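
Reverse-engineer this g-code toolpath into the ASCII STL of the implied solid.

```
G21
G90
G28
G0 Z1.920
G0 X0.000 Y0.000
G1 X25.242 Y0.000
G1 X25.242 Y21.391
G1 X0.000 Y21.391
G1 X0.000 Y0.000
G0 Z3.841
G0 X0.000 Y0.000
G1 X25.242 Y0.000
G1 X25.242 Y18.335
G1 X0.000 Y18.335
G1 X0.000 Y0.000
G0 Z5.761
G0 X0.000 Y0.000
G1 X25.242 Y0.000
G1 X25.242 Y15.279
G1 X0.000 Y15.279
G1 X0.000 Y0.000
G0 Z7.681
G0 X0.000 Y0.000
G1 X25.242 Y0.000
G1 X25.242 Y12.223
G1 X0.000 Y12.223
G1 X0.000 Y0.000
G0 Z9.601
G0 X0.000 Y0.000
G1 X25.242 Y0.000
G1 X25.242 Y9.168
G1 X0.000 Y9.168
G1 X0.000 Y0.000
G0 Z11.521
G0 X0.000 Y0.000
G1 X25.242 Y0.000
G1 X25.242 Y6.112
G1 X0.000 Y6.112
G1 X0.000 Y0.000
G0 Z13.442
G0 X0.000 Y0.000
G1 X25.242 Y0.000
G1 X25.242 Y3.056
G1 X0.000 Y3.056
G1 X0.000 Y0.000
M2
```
solid part
  facet normal 0.0000 0.0000 -1.0000
    outer loop
      vertex 25.242 24.447 0.000
      vertex 25.242 0.000 0.000
      vertex 0.000 0.000 0.000
    endloop
  endfacet
  facet normal 0.0000 0.0000 -1.0000
    outer loop
      vertex 0.000 24.447 0.000
      vertex 25.242 24.447 0.000
      vertex 0.000 0.000 0.000
    endloop
  endfacet
  facet normal 0.0000 -1.0000 0.0000
    outer loop
      vertex 0.000 0.000 0.000
      vertex 25.242 0.000 0.000
      vertex 25.242 0.000 15.362
    endloop
  endfacet
  facet normal 0.0000 -1.0000 0.0000
    outer loop
      vertex 0.000 0.000 0.000
      vertex 25.242 0.000 15.362
      vertex 0.000 0.000 15.362
    endloop
  endfacet
  facet normal 0.0000 0.5321 0.8467
    outer loop
      vertex 0.000 0.000 15.362
      vertex 25.242 0.000 15.362
      vertex 25.242 24.447 0.000
    endloop
  endfacet
  facet normal 0.0000 0.5321 0.8467
    outer loop
      vertex 0.000 0.000 15.362
      vertex 25.242 24.447 0.000
      vertex 0.000 24.447 0.000
    endloop
  endfacet
  facet normal -1.0000 0.0000 0.0000
    outer loop
      vertex 0.000 0.000 15.362
      vertex 0.000 24.447 0.000
      vertex 0.000 0.000 0.000
    endloop
  endfacet
  facet normal 1.0000 0.0000 0.0000
    outer loop
      vertex 25.242 0.000 0.000
      vertex 25.242 24.447 0.000
      vertex 25.242 0.000 15.362
    endloop
  endfacet
endsolid part

The G0 Z moves step by Δz≈1.920 mm. The G1 loops shrink linearly with z, so the solid tapers from its base footprint up to z≈15.4. Closing with a flat bottom cap and the tapered top and triangulating gives 8 facets — a wedge (ramp): 25.2 × 24.4 mm base, rising to 15.4 mm along the y=0 edge and sloping linearly to z=0 at y=24.4.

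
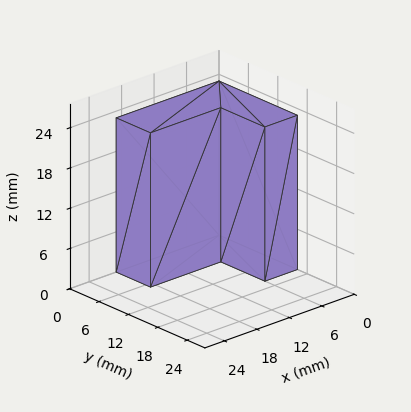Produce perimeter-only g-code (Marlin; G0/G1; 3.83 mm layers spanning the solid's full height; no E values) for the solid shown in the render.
Reading the render: the shape is an L-shaped prism: outer 19 × 16 mm, arm thicknesses ≈ 7 mm (horizontal) and 6 mm (vertical), extruded 23 mm in z (dimensions read to the nearest mm from the axis ticks). For the g-code, the solid's height is divided into equal slices at the stated Δz and each level perimeter traced with G1 moves after a G0 lift.

; perimeter-only toolpath
G21 ; units = mm
G90 ; absolute positioning
G28 ; home
; layer 1
G0 Z3.83
G0 X0.00 Y0.00
G1 X19.00 Y0.00
G1 X19.00 Y7.00
G1 X6.00 Y7.00
G1 X6.00 Y16.00
G1 X0.00 Y16.00
G1 X0.00 Y0.00
; layer 2
G0 Z7.67
G0 X0.00 Y0.00
G1 X19.00 Y0.00
G1 X19.00 Y7.00
G1 X6.00 Y7.00
G1 X6.00 Y16.00
G1 X0.00 Y16.00
G1 X0.00 Y0.00
; layer 3
G0 Z11.50
G0 X0.00 Y0.00
G1 X19.00 Y0.00
G1 X19.00 Y7.00
G1 X6.00 Y7.00
G1 X6.00 Y16.00
G1 X0.00 Y16.00
G1 X0.00 Y0.00
; layer 4
G0 Z15.33
G0 X0.00 Y0.00
G1 X19.00 Y0.00
G1 X19.00 Y7.00
G1 X6.00 Y7.00
G1 X6.00 Y16.00
G1 X0.00 Y16.00
G1 X0.00 Y0.00
; layer 5
G0 Z19.17
G0 X0.00 Y0.00
G1 X19.00 Y0.00
G1 X19.00 Y7.00
G1 X6.00 Y7.00
G1 X6.00 Y16.00
G1 X0.00 Y16.00
G1 X0.00 Y0.00
; layer 6
G0 Z23.00
G0 X0.00 Y0.00
G1 X19.00 Y0.00
G1 X19.00 Y7.00
G1 X6.00 Y7.00
G1 X6.00 Y16.00
G1 X0.00 Y16.00
G1 X0.00 Y0.00
M2 ; end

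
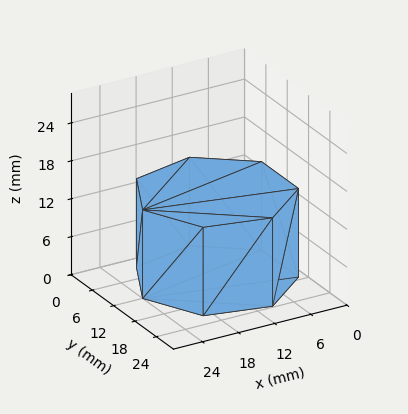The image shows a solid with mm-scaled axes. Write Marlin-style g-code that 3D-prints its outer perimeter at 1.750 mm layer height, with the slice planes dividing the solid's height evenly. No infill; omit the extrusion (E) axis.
Reading the render: the shape is a regular 7-sided prism (a cylinder approximated with 7 flat sides), circumscribed radius ≈ 12 mm, height ≈ 14 mm (dimensions read to the nearest mm from the axis ticks). For the g-code, the solid's height is divided into equal slices at the stated Δz and each level perimeter traced with G1 moves after a G0 lift.

; perimeter-only toolpath
G21 ; units = mm
G90 ; absolute positioning
G28 ; home
; layer 1
G0 Z1.750
G0 X24.000 Y12.000
G1 X19.482 Y21.382
G1 X9.330 Y23.699
G1 X1.188 Y17.207
G1 X1.188 Y6.793
G1 X9.330 Y0.301
G1 X19.482 Y2.618
G1 X24.000 Y12.000
; layer 2
G0 Z3.500
G0 X24.000 Y12.000
G1 X19.482 Y21.382
G1 X9.330 Y23.699
G1 X1.188 Y17.207
G1 X1.188 Y6.793
G1 X9.330 Y0.301
G1 X19.482 Y2.618
G1 X24.000 Y12.000
; layer 3
G0 Z5.250
G0 X24.000 Y12.000
G1 X19.482 Y21.382
G1 X9.330 Y23.699
G1 X1.188 Y17.207
G1 X1.188 Y6.793
G1 X9.330 Y0.301
G1 X19.482 Y2.618
G1 X24.000 Y12.000
; layer 4
G0 Z7.000
G0 X24.000 Y12.000
G1 X19.482 Y21.382
G1 X9.330 Y23.699
G1 X1.188 Y17.207
G1 X1.188 Y6.793
G1 X9.330 Y0.301
G1 X19.482 Y2.618
G1 X24.000 Y12.000
; layer 5
G0 Z8.750
G0 X24.000 Y12.000
G1 X19.482 Y21.382
G1 X9.330 Y23.699
G1 X1.188 Y17.207
G1 X1.188 Y6.793
G1 X9.330 Y0.301
G1 X19.482 Y2.618
G1 X24.000 Y12.000
; layer 6
G0 Z10.500
G0 X24.000 Y12.000
G1 X19.482 Y21.382
G1 X9.330 Y23.699
G1 X1.188 Y17.207
G1 X1.188 Y6.793
G1 X9.330 Y0.301
G1 X19.482 Y2.618
G1 X24.000 Y12.000
; layer 7
G0 Z12.250
G0 X24.000 Y12.000
G1 X19.482 Y21.382
G1 X9.330 Y23.699
G1 X1.188 Y17.207
G1 X1.188 Y6.793
G1 X9.330 Y0.301
G1 X19.482 Y2.618
G1 X24.000 Y12.000
; layer 8
G0 Z14.000
G0 X24.000 Y12.000
G1 X19.482 Y21.382
G1 X9.330 Y23.699
G1 X1.188 Y17.207
G1 X1.188 Y6.793
G1 X9.330 Y0.301
G1 X19.482 Y2.618
G1 X24.000 Y12.000
M2 ; end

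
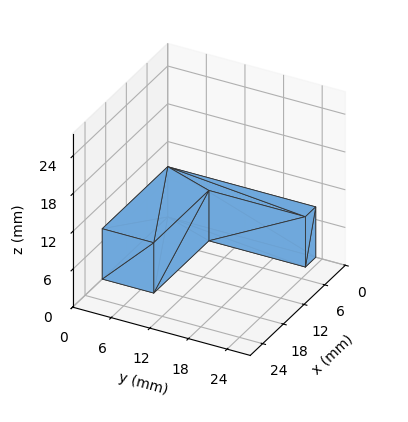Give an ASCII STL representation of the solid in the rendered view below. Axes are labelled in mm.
Reading the render: the shape is an L-shaped prism: outer 19 × 23 mm, arm thicknesses ≈ 8 mm (horizontal) and 3 mm (vertical), extruded 8 mm in z (dimensions read to the nearest mm from the axis ticks). For the STL, each face is triangulated and given an outward normal.

solid part
  facet normal 0.0000 0.0000 -1.0000
    outer loop
      vertex 19.0 8.0 0.0
      vertex 19.0 0.0 0.0
      vertex 0.0 0.0 0.0
    endloop
  endfacet
  facet normal 0.0000 0.0000 -1.0000
    outer loop
      vertex 3.0 8.0 0.0
      vertex 19.0 8.0 0.0
      vertex 0.0 0.0 0.0
    endloop
  endfacet
  facet normal 0.0000 0.0000 -1.0000
    outer loop
      vertex 3.0 23.0 0.0
      vertex 3.0 8.0 0.0
      vertex 0.0 0.0 0.0
    endloop
  endfacet
  facet normal 0.0000 0.0000 -1.0000
    outer loop
      vertex 0.0 23.0 0.0
      vertex 3.0 23.0 0.0
      vertex 0.0 0.0 0.0
    endloop
  endfacet
  facet normal 0.0000 0.0000 1.0000
    outer loop
      vertex 0.0 0.0 8.0
      vertex 19.0 0.0 8.0
      vertex 19.0 8.0 8.0
    endloop
  endfacet
  facet normal 0.0000 0.0000 1.0000
    outer loop
      vertex 0.0 0.0 8.0
      vertex 19.0 8.0 8.0
      vertex 3.0 8.0 8.0
    endloop
  endfacet
  facet normal 0.0000 0.0000 1.0000
    outer loop
      vertex 0.0 0.0 8.0
      vertex 3.0 8.0 8.0
      vertex 3.0 23.0 8.0
    endloop
  endfacet
  facet normal 0.0000 0.0000 1.0000
    outer loop
      vertex 0.0 0.0 8.0
      vertex 3.0 23.0 8.0
      vertex 0.0 23.0 8.0
    endloop
  endfacet
  facet normal 0.0000 -1.0000 0.0000
    outer loop
      vertex 0.0 0.0 0.0
      vertex 19.0 0.0 0.0
      vertex 19.0 0.0 8.0
    endloop
  endfacet
  facet normal 0.0000 -1.0000 0.0000
    outer loop
      vertex 0.0 0.0 0.0
      vertex 19.0 0.0 8.0
      vertex 0.0 0.0 8.0
    endloop
  endfacet
  facet normal 1.0000 0.0000 0.0000
    outer loop
      vertex 19.0 0.0 0.0
      vertex 19.0 8.0 0.0
      vertex 19.0 8.0 8.0
    endloop
  endfacet
  facet normal 1.0000 0.0000 0.0000
    outer loop
      vertex 19.0 0.0 0.0
      vertex 19.0 8.0 8.0
      vertex 19.0 0.0 8.0
    endloop
  endfacet
  facet normal 0.0000 1.0000 0.0000
    outer loop
      vertex 19.0 8.0 0.0
      vertex 3.0 8.0 0.0
      vertex 3.0 8.0 8.0
    endloop
  endfacet
  facet normal 0.0000 1.0000 0.0000
    outer loop
      vertex 19.0 8.0 0.0
      vertex 3.0 8.0 8.0
      vertex 19.0 8.0 8.0
    endloop
  endfacet
  facet normal 1.0000 0.0000 0.0000
    outer loop
      vertex 3.0 8.0 0.0
      vertex 3.0 23.0 0.0
      vertex 3.0 23.0 8.0
    endloop
  endfacet
  facet normal 1.0000 0.0000 0.0000
    outer loop
      vertex 3.0 8.0 0.0
      vertex 3.0 23.0 8.0
      vertex 3.0 8.0 8.0
    endloop
  endfacet
  facet normal 0.0000 1.0000 0.0000
    outer loop
      vertex 3.0 23.0 0.0
      vertex 0.0 23.0 0.0
      vertex 0.0 23.0 8.0
    endloop
  endfacet
  facet normal 0.0000 1.0000 0.0000
    outer loop
      vertex 3.0 23.0 0.0
      vertex 0.0 23.0 8.0
      vertex 3.0 23.0 8.0
    endloop
  endfacet
  facet normal -1.0000 0.0000 0.0000
    outer loop
      vertex 0.0 23.0 0.0
      vertex 0.0 0.0 0.0
      vertex 0.0 0.0 8.0
    endloop
  endfacet
  facet normal -1.0000 0.0000 0.0000
    outer loop
      vertex 0.0 23.0 0.0
      vertex 0.0 0.0 8.0
      vertex 0.0 23.0 8.0
    endloop
  endfacet
endsolid part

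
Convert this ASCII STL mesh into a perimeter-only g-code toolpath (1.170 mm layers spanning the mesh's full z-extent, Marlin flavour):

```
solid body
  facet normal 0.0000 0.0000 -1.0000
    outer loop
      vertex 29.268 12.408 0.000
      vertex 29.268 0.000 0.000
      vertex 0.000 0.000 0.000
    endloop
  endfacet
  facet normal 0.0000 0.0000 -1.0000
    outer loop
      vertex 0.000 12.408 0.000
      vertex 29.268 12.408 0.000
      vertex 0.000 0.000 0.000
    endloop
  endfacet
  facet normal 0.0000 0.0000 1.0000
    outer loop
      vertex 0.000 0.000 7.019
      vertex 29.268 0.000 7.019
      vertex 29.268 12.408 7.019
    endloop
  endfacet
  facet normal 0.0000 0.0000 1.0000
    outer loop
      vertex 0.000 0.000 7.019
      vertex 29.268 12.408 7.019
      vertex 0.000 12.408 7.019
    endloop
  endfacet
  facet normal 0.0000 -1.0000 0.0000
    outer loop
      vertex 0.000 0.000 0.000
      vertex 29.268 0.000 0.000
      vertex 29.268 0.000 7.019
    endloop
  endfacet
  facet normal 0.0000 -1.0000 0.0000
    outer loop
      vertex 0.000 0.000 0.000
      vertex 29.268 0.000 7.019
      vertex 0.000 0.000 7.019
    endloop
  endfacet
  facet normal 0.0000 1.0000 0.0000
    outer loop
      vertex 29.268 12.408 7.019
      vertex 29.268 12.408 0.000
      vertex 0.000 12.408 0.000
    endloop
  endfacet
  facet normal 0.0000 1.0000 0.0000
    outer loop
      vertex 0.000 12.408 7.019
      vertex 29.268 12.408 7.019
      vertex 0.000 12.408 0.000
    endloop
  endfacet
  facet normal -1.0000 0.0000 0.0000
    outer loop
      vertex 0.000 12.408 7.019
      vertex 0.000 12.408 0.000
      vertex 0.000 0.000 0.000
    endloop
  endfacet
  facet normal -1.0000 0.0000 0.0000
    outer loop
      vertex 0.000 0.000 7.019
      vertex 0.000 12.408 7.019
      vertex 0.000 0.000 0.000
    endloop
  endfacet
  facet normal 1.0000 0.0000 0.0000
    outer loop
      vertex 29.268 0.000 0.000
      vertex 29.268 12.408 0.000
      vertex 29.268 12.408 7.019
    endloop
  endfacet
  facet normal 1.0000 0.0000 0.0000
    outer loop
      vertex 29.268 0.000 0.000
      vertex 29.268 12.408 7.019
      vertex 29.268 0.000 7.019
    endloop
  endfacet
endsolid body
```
; perimeter-only toolpath
G21 ; units = mm
G90 ; absolute positioning
G28 ; home
; layer 1
G0 Z1.170
G0 X0.000 Y0.000
G1 X29.268 Y0.000
G1 X29.268 Y12.408
G1 X0.000 Y12.408
G1 X0.000 Y0.000
; layer 2
G0 Z2.340
G0 X0.000 Y0.000
G1 X29.268 Y0.000
G1 X29.268 Y12.408
G1 X0.000 Y12.408
G1 X0.000 Y0.000
; layer 3
G0 Z3.510
G0 X0.000 Y0.000
G1 X29.268 Y0.000
G1 X29.268 Y12.408
G1 X0.000 Y12.408
G1 X0.000 Y0.000
; layer 4
G0 Z4.679
G0 X0.000 Y0.000
G1 X29.268 Y0.000
G1 X29.268 Y12.408
G1 X0.000 Y12.408
G1 X0.000 Y0.000
; layer 5
G0 Z5.849
G0 X0.000 Y0.000
G1 X29.268 Y0.000
G1 X29.268 Y12.408
G1 X0.000 Y12.408
G1 X0.000 Y0.000
; layer 6
G0 Z7.019
G0 X0.000 Y0.000
G1 X29.268 Y0.000
G1 X29.268 Y12.408
G1 X0.000 Y12.408
G1 X0.000 Y0.000
M2 ; end

The solid is a rectangular box, roughly 29.3 × 12.4 mm footprint and 7.02 mm tall. Slicing at Δz = 1.170 mm — 6 equal slices spanning the solid's height, so layer i sits at z = i·h/6 — gives 6 non-empty perimeters. Each is a 4-segment closed polygon; G0 lifts to the layer z and rapids to the start vertex, then G1 traces the edges.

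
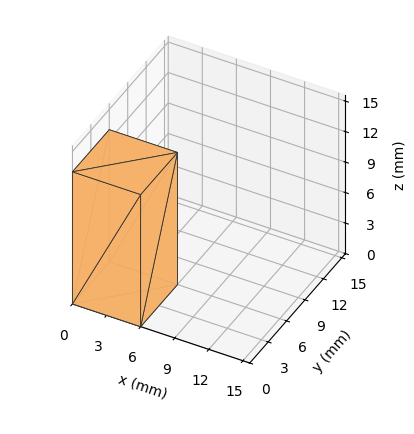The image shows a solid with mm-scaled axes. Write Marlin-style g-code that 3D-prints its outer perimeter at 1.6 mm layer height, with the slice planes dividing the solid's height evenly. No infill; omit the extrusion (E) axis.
Reading the render: the shape is a rectangular box, roughly 6 × 6 mm footprint and 13 mm tall (dimensions read to the nearest mm from the axis ticks). For the g-code, the solid's height is divided into equal slices at the stated Δz and each level perimeter traced with G1 moves after a G0 lift.

; perimeter-only toolpath
G21 ; units = mm
G90 ; absolute positioning
G28 ; home
; layer 1
G0 Z1.6
G0 X0.0 Y0.0
G1 X6.0 Y0.0
G1 X6.0 Y6.0
G1 X0.0 Y6.0
G1 X0.0 Y0.0
; layer 2
G0 Z3.2
G0 X0.0 Y0.0
G1 X6.0 Y0.0
G1 X6.0 Y6.0
G1 X0.0 Y6.0
G1 X0.0 Y0.0
; layer 3
G0 Z4.9
G0 X0.0 Y0.0
G1 X6.0 Y0.0
G1 X6.0 Y6.0
G1 X0.0 Y6.0
G1 X0.0 Y0.0
; layer 4
G0 Z6.5
G0 X0.0 Y0.0
G1 X6.0 Y0.0
G1 X6.0 Y6.0
G1 X0.0 Y6.0
G1 X0.0 Y0.0
; layer 5
G0 Z8.1
G0 X0.0 Y0.0
G1 X6.0 Y0.0
G1 X6.0 Y6.0
G1 X0.0 Y6.0
G1 X0.0 Y0.0
; layer 6
G0 Z9.8
G0 X0.0 Y0.0
G1 X6.0 Y0.0
G1 X6.0 Y6.0
G1 X0.0 Y6.0
G1 X0.0 Y0.0
; layer 7
G0 Z11.4
G0 X0.0 Y0.0
G1 X6.0 Y0.0
G1 X6.0 Y6.0
G1 X0.0 Y6.0
G1 X0.0 Y0.0
; layer 8
G0 Z13.0
G0 X0.0 Y0.0
G1 X6.0 Y0.0
G1 X6.0 Y6.0
G1 X0.0 Y6.0
G1 X0.0 Y0.0
M2 ; end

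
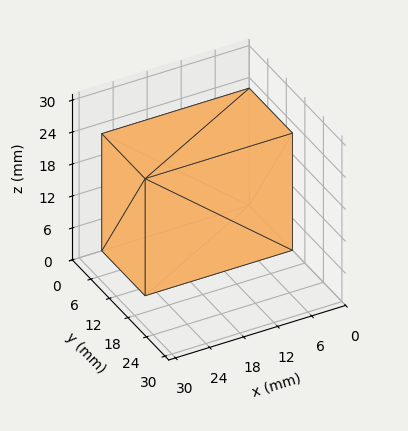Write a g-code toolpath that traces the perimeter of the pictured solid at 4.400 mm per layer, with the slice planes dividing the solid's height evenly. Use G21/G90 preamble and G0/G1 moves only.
Reading the render: the shape is a rectangular box, roughly 26 × 14 mm footprint and 22 mm tall (dimensions read to the nearest mm from the axis ticks). For the g-code, the solid's height is divided into equal slices at the stated Δz and each level perimeter traced with G1 moves after a G0 lift.

; perimeter-only toolpath
G21 ; units = mm
G90 ; absolute positioning
G28 ; home
; layer 1
G0 Z4.400
G0 X0.000 Y0.000
G1 X26.000 Y0.000
G1 X26.000 Y14.000
G1 X0.000 Y14.000
G1 X0.000 Y0.000
; layer 2
G0 Z8.800
G0 X0.000 Y0.000
G1 X26.000 Y0.000
G1 X26.000 Y14.000
G1 X0.000 Y14.000
G1 X0.000 Y0.000
; layer 3
G0 Z13.200
G0 X0.000 Y0.000
G1 X26.000 Y0.000
G1 X26.000 Y14.000
G1 X0.000 Y14.000
G1 X0.000 Y0.000
; layer 4
G0 Z17.600
G0 X0.000 Y0.000
G1 X26.000 Y0.000
G1 X26.000 Y14.000
G1 X0.000 Y14.000
G1 X0.000 Y0.000
; layer 5
G0 Z22.000
G0 X0.000 Y0.000
G1 X26.000 Y0.000
G1 X26.000 Y14.000
G1 X0.000 Y14.000
G1 X0.000 Y0.000
M2 ; end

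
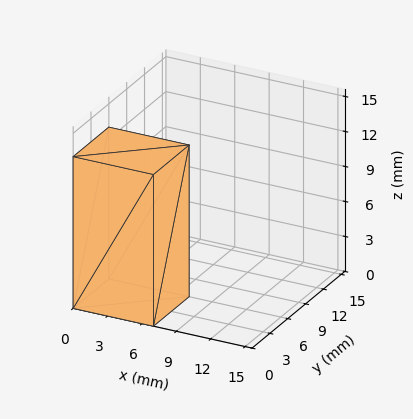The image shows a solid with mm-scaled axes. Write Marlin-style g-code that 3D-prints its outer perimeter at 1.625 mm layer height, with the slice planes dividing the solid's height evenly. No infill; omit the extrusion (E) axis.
Reading the render: the shape is a rectangular box, roughly 7 × 6 mm footprint and 13 mm tall (dimensions read to the nearest mm from the axis ticks). For the g-code, the solid's height is divided into equal slices at the stated Δz and each level perimeter traced with G1 moves after a G0 lift.

; perimeter-only toolpath
G21 ; units = mm
G90 ; absolute positioning
G28 ; home
; layer 1
G0 Z1.625
G0 X0.000 Y0.000
G1 X7.000 Y0.000
G1 X7.000 Y6.000
G1 X0.000 Y6.000
G1 X0.000 Y0.000
; layer 2
G0 Z3.250
G0 X0.000 Y0.000
G1 X7.000 Y0.000
G1 X7.000 Y6.000
G1 X0.000 Y6.000
G1 X0.000 Y0.000
; layer 3
G0 Z4.875
G0 X0.000 Y0.000
G1 X7.000 Y0.000
G1 X7.000 Y6.000
G1 X0.000 Y6.000
G1 X0.000 Y0.000
; layer 4
G0 Z6.500
G0 X0.000 Y0.000
G1 X7.000 Y0.000
G1 X7.000 Y6.000
G1 X0.000 Y6.000
G1 X0.000 Y0.000
; layer 5
G0 Z8.125
G0 X0.000 Y0.000
G1 X7.000 Y0.000
G1 X7.000 Y6.000
G1 X0.000 Y6.000
G1 X0.000 Y0.000
; layer 6
G0 Z9.750
G0 X0.000 Y0.000
G1 X7.000 Y0.000
G1 X7.000 Y6.000
G1 X0.000 Y6.000
G1 X0.000 Y0.000
; layer 7
G0 Z11.375
G0 X0.000 Y0.000
G1 X7.000 Y0.000
G1 X7.000 Y6.000
G1 X0.000 Y6.000
G1 X0.000 Y0.000
; layer 8
G0 Z13.000
G0 X0.000 Y0.000
G1 X7.000 Y0.000
G1 X7.000 Y6.000
G1 X0.000 Y6.000
G1 X0.000 Y0.000
M2 ; end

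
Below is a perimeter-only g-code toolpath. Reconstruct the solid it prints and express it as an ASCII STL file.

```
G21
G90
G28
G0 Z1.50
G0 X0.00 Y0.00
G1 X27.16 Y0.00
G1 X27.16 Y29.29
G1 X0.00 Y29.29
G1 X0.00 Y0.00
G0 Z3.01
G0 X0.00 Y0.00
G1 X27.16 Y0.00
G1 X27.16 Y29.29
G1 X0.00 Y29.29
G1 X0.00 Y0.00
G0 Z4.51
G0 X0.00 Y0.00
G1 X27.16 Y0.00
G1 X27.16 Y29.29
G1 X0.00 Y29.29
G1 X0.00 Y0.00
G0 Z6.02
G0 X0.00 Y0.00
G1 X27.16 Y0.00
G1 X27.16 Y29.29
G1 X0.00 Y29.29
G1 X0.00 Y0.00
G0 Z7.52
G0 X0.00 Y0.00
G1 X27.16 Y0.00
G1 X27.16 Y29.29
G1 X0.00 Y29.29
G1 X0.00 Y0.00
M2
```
solid part
  facet normal 0.0000 0.0000 -1.0000
    outer loop
      vertex 27.16 29.29 0.00
      vertex 27.16 0.00 0.00
      vertex 0.00 0.00 0.00
    endloop
  endfacet
  facet normal 0.0000 0.0000 -1.0000
    outer loop
      vertex 0.00 29.29 0.00
      vertex 27.16 29.29 0.00
      vertex 0.00 0.00 0.00
    endloop
  endfacet
  facet normal 0.0000 0.0000 1.0000
    outer loop
      vertex 0.00 0.00 7.52
      vertex 27.16 0.00 7.52
      vertex 27.16 29.29 7.52
    endloop
  endfacet
  facet normal 0.0000 0.0000 1.0000
    outer loop
      vertex 0.00 0.00 7.52
      vertex 27.16 29.29 7.52
      vertex 0.00 29.29 7.52
    endloop
  endfacet
  facet normal 0.0000 -1.0000 0.0000
    outer loop
      vertex 0.00 0.00 0.00
      vertex 27.16 0.00 0.00
      vertex 27.16 0.00 7.52
    endloop
  endfacet
  facet normal 0.0000 -1.0000 0.0000
    outer loop
      vertex 0.00 0.00 0.00
      vertex 27.16 0.00 7.52
      vertex 0.00 0.00 7.52
    endloop
  endfacet
  facet normal 0.0000 1.0000 0.0000
    outer loop
      vertex 27.16 29.29 7.52
      vertex 27.16 29.29 0.00
      vertex 0.00 29.29 0.00
    endloop
  endfacet
  facet normal 0.0000 1.0000 0.0000
    outer loop
      vertex 0.00 29.29 7.52
      vertex 27.16 29.29 7.52
      vertex 0.00 29.29 0.00
    endloop
  endfacet
  facet normal -1.0000 0.0000 0.0000
    outer loop
      vertex 0.00 29.29 7.52
      vertex 0.00 29.29 0.00
      vertex 0.00 0.00 0.00
    endloop
  endfacet
  facet normal -1.0000 0.0000 0.0000
    outer loop
      vertex 0.00 0.00 7.52
      vertex 0.00 29.29 7.52
      vertex 0.00 0.00 0.00
    endloop
  endfacet
  facet normal 1.0000 0.0000 0.0000
    outer loop
      vertex 27.16 0.00 0.00
      vertex 27.16 29.29 0.00
      vertex 27.16 29.29 7.52
    endloop
  endfacet
  facet normal 1.0000 0.0000 0.0000
    outer loop
      vertex 27.16 0.00 0.00
      vertex 27.16 29.29 7.52
      vertex 27.16 0.00 7.52
    endloop
  endfacet
endsolid part

The G0 Z moves step by Δz≈1.50 mm. Every layer's G1 loop is the same polygon, so the solid is a straight extrusion of it from z=0 to z≈7.52. Closing with flat bottom and top caps and triangulating gives 12 facets — a rectangular box, roughly 27.2 × 29.3 mm footprint and 7.52 mm tall.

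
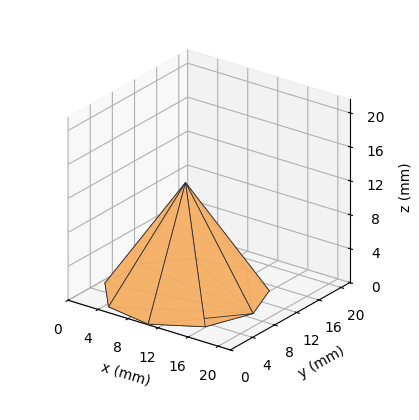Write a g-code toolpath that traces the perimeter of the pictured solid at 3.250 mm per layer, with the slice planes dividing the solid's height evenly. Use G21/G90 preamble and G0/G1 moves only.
Reading the render: the shape is a regular 9-sided pyramid, base circumscribed radius ≈ 9 mm, apex at z ≈ 13 mm (dimensions read to the nearest mm from the axis ticks). For the g-code, the solid's height is divided into equal slices at the stated Δz and each level perimeter traced with G1 moves after a G0 lift.

; perimeter-only toolpath
G21 ; units = mm
G90 ; absolute positioning
G28 ; home
; layer 1
G0 Z3.250
G0 X15.750 Y9.000
G1 X14.171 Y13.339
G1 X10.172 Y15.647
G1 X5.625 Y14.846
G1 X2.657 Y11.308
G1 X2.657 Y6.691
G1 X5.625 Y3.155
G1 X10.172 Y2.353
G1 X14.171 Y4.661
G1 X15.750 Y9.000
; layer 2
G0 Z6.500
G0 X13.500 Y9.000
G1 X12.447 Y11.893
G1 X9.782 Y13.431
G1 X6.750 Y12.897
G1 X4.771 Y10.539
G1 X4.771 Y7.461
G1 X6.750 Y5.103
G1 X9.782 Y4.569
G1 X12.447 Y6.107
G1 X13.500 Y9.000
; layer 3
G0 Z9.750
G0 X11.250 Y9.000
G1 X10.723 Y10.446
G1 X9.391 Y11.216
G1 X7.875 Y10.948
G1 X6.886 Y9.770
G1 X6.886 Y8.230
G1 X7.875 Y7.051
G1 X9.391 Y6.784
G1 X10.723 Y7.554
G1 X11.250 Y9.000
M2 ; end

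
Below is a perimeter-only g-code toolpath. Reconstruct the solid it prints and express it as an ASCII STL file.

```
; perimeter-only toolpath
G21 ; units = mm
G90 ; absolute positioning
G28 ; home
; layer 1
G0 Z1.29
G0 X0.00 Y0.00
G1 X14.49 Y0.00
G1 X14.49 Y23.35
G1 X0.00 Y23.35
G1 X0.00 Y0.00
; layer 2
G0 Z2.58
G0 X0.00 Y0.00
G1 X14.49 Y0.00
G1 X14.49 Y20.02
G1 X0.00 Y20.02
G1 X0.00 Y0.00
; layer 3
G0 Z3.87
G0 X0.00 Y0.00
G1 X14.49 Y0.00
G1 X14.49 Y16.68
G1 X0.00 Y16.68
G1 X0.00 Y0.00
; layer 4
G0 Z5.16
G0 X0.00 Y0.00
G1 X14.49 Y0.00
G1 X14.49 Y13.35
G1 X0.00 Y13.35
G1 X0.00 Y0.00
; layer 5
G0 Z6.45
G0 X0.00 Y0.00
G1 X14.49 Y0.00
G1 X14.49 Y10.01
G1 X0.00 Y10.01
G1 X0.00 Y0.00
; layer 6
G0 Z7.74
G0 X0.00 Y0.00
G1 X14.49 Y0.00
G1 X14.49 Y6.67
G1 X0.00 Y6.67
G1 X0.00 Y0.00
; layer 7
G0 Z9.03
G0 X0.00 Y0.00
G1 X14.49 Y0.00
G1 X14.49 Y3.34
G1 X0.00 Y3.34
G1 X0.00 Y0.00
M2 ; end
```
solid part
  facet normal 0.0000 0.0000 -1.0000
    outer loop
      vertex 14.49 26.69 0.00
      vertex 14.49 0.00 0.00
      vertex 0.00 0.00 0.00
    endloop
  endfacet
  facet normal 0.0000 0.0000 -1.0000
    outer loop
      vertex 0.00 26.69 0.00
      vertex 14.49 26.69 0.00
      vertex 0.00 0.00 0.00
    endloop
  endfacet
  facet normal 0.0000 -1.0000 0.0000
    outer loop
      vertex 0.00 0.00 0.00
      vertex 14.49 0.00 0.00
      vertex 14.49 0.00 10.32
    endloop
  endfacet
  facet normal 0.0000 -1.0000 0.0000
    outer loop
      vertex 0.00 0.00 0.00
      vertex 14.49 0.00 10.32
      vertex 0.00 0.00 10.32
    endloop
  endfacet
  facet normal 0.0000 0.3606 0.9327
    outer loop
      vertex 0.00 0.00 10.32
      vertex 14.49 0.00 10.32
      vertex 14.49 26.69 0.00
    endloop
  endfacet
  facet normal 0.0000 0.3606 0.9327
    outer loop
      vertex 0.00 0.00 10.32
      vertex 14.49 26.69 0.00
      vertex 0.00 26.69 0.00
    endloop
  endfacet
  facet normal -1.0000 0.0000 0.0000
    outer loop
      vertex 0.00 0.00 10.32
      vertex 0.00 26.69 0.00
      vertex 0.00 0.00 0.00
    endloop
  endfacet
  facet normal 1.0000 0.0000 0.0000
    outer loop
      vertex 14.49 0.00 0.00
      vertex 14.49 26.69 0.00
      vertex 14.49 0.00 10.32
    endloop
  endfacet
endsolid part

The G0 Z moves step by Δz≈1.29 mm. The G1 loops shrink linearly with z, so the solid tapers from its base footprint up to z≈10.3. Closing with a flat bottom cap and the tapered top and triangulating gives 8 facets — a wedge (ramp): 14.5 × 26.7 mm base, rising to 10.3 mm along the y=0 edge and sloping linearly to z=0 at y=26.7.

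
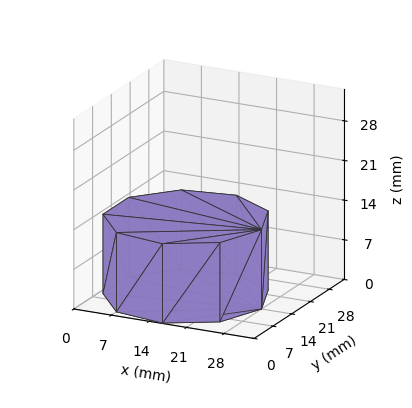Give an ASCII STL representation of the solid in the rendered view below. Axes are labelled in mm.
Reading the render: the shape is a regular 9-sided prism (a cylinder approximated with 9 flat sides), circumscribed radius ≈ 14 mm, height ≈ 14 mm (dimensions read to the nearest mm from the axis ticks). For the STL, each face is triangulated and given an outward normal.

solid part
  facet normal 0.0000 0.0000 -1.0000
    outer loop
      vertex 16.43 27.79 0.00
      vertex 24.72 23.00 0.00
      vertex 28.00 14.00 0.00
    endloop
  endfacet
  facet normal 0.0000 0.0000 -1.0000
    outer loop
      vertex 7.00 26.12 0.00
      vertex 16.43 27.79 0.00
      vertex 28.00 14.00 0.00
    endloop
  endfacet
  facet normal 0.0000 0.0000 -1.0000
    outer loop
      vertex 0.84 18.79 0.00
      vertex 7.00 26.12 0.00
      vertex 28.00 14.00 0.00
    endloop
  endfacet
  facet normal 0.0000 0.0000 -1.0000
    outer loop
      vertex 0.84 9.21 0.00
      vertex 0.84 18.79 0.00
      vertex 28.00 14.00 0.00
    endloop
  endfacet
  facet normal 0.0000 0.0000 -1.0000
    outer loop
      vertex 7.00 1.88 0.00
      vertex 0.84 9.21 0.00
      vertex 28.00 14.00 0.00
    endloop
  endfacet
  facet normal 0.0000 0.0000 -1.0000
    outer loop
      vertex 16.43 0.21 0.00
      vertex 7.00 1.88 0.00
      vertex 28.00 14.00 0.00
    endloop
  endfacet
  facet normal 0.0000 0.0000 -1.0000
    outer loop
      vertex 24.72 5.00 0.00
      vertex 16.43 0.21 0.00
      vertex 28.00 14.00 0.00
    endloop
  endfacet
  facet normal 0.0000 0.0000 1.0000
    outer loop
      vertex 28.00 14.00 14.00
      vertex 24.72 23.00 14.00
      vertex 16.43 27.79 14.00
    endloop
  endfacet
  facet normal 0.0000 0.0000 1.0000
    outer loop
      vertex 28.00 14.00 14.00
      vertex 16.43 27.79 14.00
      vertex 7.00 26.12 14.00
    endloop
  endfacet
  facet normal 0.0000 0.0000 1.0000
    outer loop
      vertex 28.00 14.00 14.00
      vertex 7.00 26.12 14.00
      vertex 0.84 18.79 14.00
    endloop
  endfacet
  facet normal 0.0000 0.0000 1.0000
    outer loop
      vertex 28.00 14.00 14.00
      vertex 0.84 18.79 14.00
      vertex 0.84 9.21 14.00
    endloop
  endfacet
  facet normal 0.0000 0.0000 1.0000
    outer loop
      vertex 28.00 14.00 14.00
      vertex 0.84 9.21 14.00
      vertex 7.00 1.88 14.00
    endloop
  endfacet
  facet normal 0.0000 0.0000 1.0000
    outer loop
      vertex 28.00 14.00 14.00
      vertex 7.00 1.88 14.00
      vertex 16.43 0.21 14.00
    endloop
  endfacet
  facet normal 0.0000 0.0000 1.0000
    outer loop
      vertex 28.00 14.00 14.00
      vertex 16.43 0.21 14.00
      vertex 24.72 5.00 14.00
    endloop
  endfacet
  facet normal 0.9395 0.3424 0.0000
    outer loop
      vertex 28.00 14.00 0.00
      vertex 24.72 23.00 0.00
      vertex 24.72 23.00 14.00
    endloop
  endfacet
  facet normal 0.9395 0.3424 0.0000
    outer loop
      vertex 28.00 14.00 0.00
      vertex 24.72 23.00 14.00
      vertex 28.00 14.00 14.00
    endloop
  endfacet
  facet normal 0.5003 0.8659 0.0000
    outer loop
      vertex 24.72 23.00 0.00
      vertex 16.43 27.79 0.00
      vertex 16.43 27.79 14.00
    endloop
  endfacet
  facet normal 0.5003 0.8659 0.0000
    outer loop
      vertex 24.72 23.00 0.00
      vertex 16.43 27.79 14.00
      vertex 24.72 23.00 14.00
    endloop
  endfacet
  facet normal -0.1744 0.9847 0.0000
    outer loop
      vertex 16.43 27.79 0.00
      vertex 7.00 26.12 0.00
      vertex 7.00 26.12 14.00
    endloop
  endfacet
  facet normal -0.1744 0.9847 0.0000
    outer loop
      vertex 16.43 27.79 0.00
      vertex 7.00 26.12 14.00
      vertex 16.43 27.79 14.00
    endloop
  endfacet
  facet normal -0.7656 0.6434 0.0000
    outer loop
      vertex 7.00 26.12 0.00
      vertex 0.84 18.79 0.00
      vertex 0.84 18.79 14.00
    endloop
  endfacet
  facet normal -0.7656 0.6434 0.0000
    outer loop
      vertex 7.00 26.12 0.00
      vertex 0.84 18.79 14.00
      vertex 7.00 26.12 14.00
    endloop
  endfacet
  facet normal -1.0000 0.0000 0.0000
    outer loop
      vertex 0.84 18.79 0.00
      vertex 0.84 9.21 0.00
      vertex 0.84 9.21 14.00
    endloop
  endfacet
  facet normal -1.0000 0.0000 0.0000
    outer loop
      vertex 0.84 18.79 0.00
      vertex 0.84 9.21 14.00
      vertex 0.84 18.79 14.00
    endloop
  endfacet
  facet normal -0.7656 -0.6434 0.0000
    outer loop
      vertex 0.84 9.21 0.00
      vertex 7.00 1.88 0.00
      vertex 7.00 1.88 14.00
    endloop
  endfacet
  facet normal -0.7656 -0.6434 0.0000
    outer loop
      vertex 0.84 9.21 0.00
      vertex 7.00 1.88 14.00
      vertex 0.84 9.21 14.00
    endloop
  endfacet
  facet normal -0.1744 -0.9847 0.0000
    outer loop
      vertex 7.00 1.88 0.00
      vertex 16.43 0.21 0.00
      vertex 16.43 0.21 14.00
    endloop
  endfacet
  facet normal -0.1744 -0.9847 0.0000
    outer loop
      vertex 7.00 1.88 0.00
      vertex 16.43 0.21 14.00
      vertex 7.00 1.88 14.00
    endloop
  endfacet
  facet normal 0.5003 -0.8659 0.0000
    outer loop
      vertex 16.43 0.21 0.00
      vertex 24.72 5.00 0.00
      vertex 24.72 5.00 14.00
    endloop
  endfacet
  facet normal 0.5003 -0.8659 0.0000
    outer loop
      vertex 16.43 0.21 0.00
      vertex 24.72 5.00 14.00
      vertex 16.43 0.21 14.00
    endloop
  endfacet
  facet normal 0.9395 -0.3424 0.0000
    outer loop
      vertex 24.72 5.00 0.00
      vertex 28.00 14.00 0.00
      vertex 28.00 14.00 14.00
    endloop
  endfacet
  facet normal 0.9395 -0.3424 0.0000
    outer loop
      vertex 24.72 5.00 0.00
      vertex 28.00 14.00 14.00
      vertex 24.72 5.00 14.00
    endloop
  endfacet
endsolid part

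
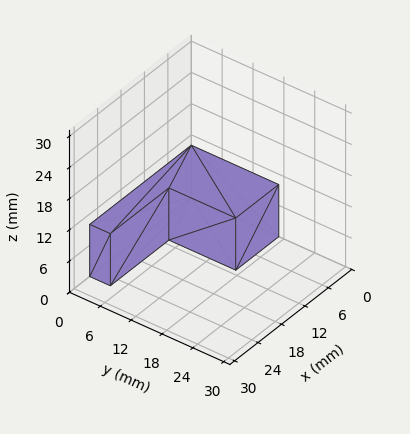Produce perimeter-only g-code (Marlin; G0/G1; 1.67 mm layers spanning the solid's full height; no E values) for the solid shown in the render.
Reading the render: the shape is an L-shaped prism: outer 26 × 17 mm, arm thicknesses ≈ 4 mm (horizontal) and 11 mm (vertical), extruded 10 mm in z (dimensions read to the nearest mm from the axis ticks). For the g-code, the solid's height is divided into equal slices at the stated Δz and each level perimeter traced with G1 moves after a G0 lift.

; perimeter-only toolpath
G21 ; units = mm
G90 ; absolute positioning
G28 ; home
; layer 1
G0 Z1.67
G0 X0.00 Y0.00
G1 X26.00 Y0.00
G1 X26.00 Y4.00
G1 X11.00 Y4.00
G1 X11.00 Y17.00
G1 X0.00 Y17.00
G1 X0.00 Y0.00
; layer 2
G0 Z3.33
G0 X0.00 Y0.00
G1 X26.00 Y0.00
G1 X26.00 Y4.00
G1 X11.00 Y4.00
G1 X11.00 Y17.00
G1 X0.00 Y17.00
G1 X0.00 Y0.00
; layer 3
G0 Z5.00
G0 X0.00 Y0.00
G1 X26.00 Y0.00
G1 X26.00 Y4.00
G1 X11.00 Y4.00
G1 X11.00 Y17.00
G1 X0.00 Y17.00
G1 X0.00 Y0.00
; layer 4
G0 Z6.67
G0 X0.00 Y0.00
G1 X26.00 Y0.00
G1 X26.00 Y4.00
G1 X11.00 Y4.00
G1 X11.00 Y17.00
G1 X0.00 Y17.00
G1 X0.00 Y0.00
; layer 5
G0 Z8.33
G0 X0.00 Y0.00
G1 X26.00 Y0.00
G1 X26.00 Y4.00
G1 X11.00 Y4.00
G1 X11.00 Y17.00
G1 X0.00 Y17.00
G1 X0.00 Y0.00
; layer 6
G0 Z10.00
G0 X0.00 Y0.00
G1 X26.00 Y0.00
G1 X26.00 Y4.00
G1 X11.00 Y4.00
G1 X11.00 Y17.00
G1 X0.00 Y17.00
G1 X0.00 Y0.00
M2 ; end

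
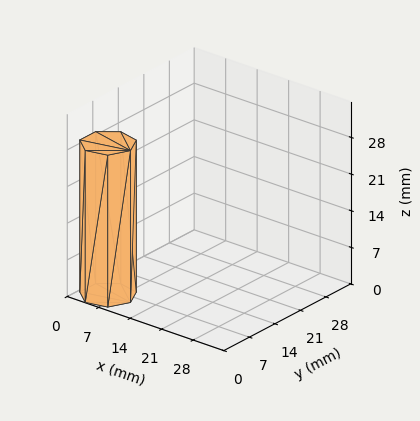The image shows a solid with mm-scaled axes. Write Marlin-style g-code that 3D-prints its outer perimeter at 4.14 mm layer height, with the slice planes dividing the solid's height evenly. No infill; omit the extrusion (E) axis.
Reading the render: the shape is a regular 7-sided prism (a cylinder approximated with 7 flat sides), circumscribed radius ≈ 5 mm, height ≈ 29 mm (dimensions read to the nearest mm from the axis ticks). For the g-code, the solid's height is divided into equal slices at the stated Δz and each level perimeter traced with G1 moves after a G0 lift.

; perimeter-only toolpath
G21 ; units = mm
G90 ; absolute positioning
G28 ; home
; layer 1
G0 Z4.14
G0 X10.00 Y5.00
G1 X8.12 Y8.91
G1 X3.89 Y9.87
G1 X0.50 Y7.17
G1 X0.50 Y2.83
G1 X3.89 Y0.13
G1 X8.12 Y1.09
G1 X10.00 Y5.00
; layer 2
G0 Z8.29
G0 X10.00 Y5.00
G1 X8.12 Y8.91
G1 X3.89 Y9.87
G1 X0.50 Y7.17
G1 X0.50 Y2.83
G1 X3.89 Y0.13
G1 X8.12 Y1.09
G1 X10.00 Y5.00
; layer 3
G0 Z12.43
G0 X10.00 Y5.00
G1 X8.12 Y8.91
G1 X3.89 Y9.87
G1 X0.50 Y7.17
G1 X0.50 Y2.83
G1 X3.89 Y0.13
G1 X8.12 Y1.09
G1 X10.00 Y5.00
; layer 4
G0 Z16.57
G0 X10.00 Y5.00
G1 X8.12 Y8.91
G1 X3.89 Y9.87
G1 X0.50 Y7.17
G1 X0.50 Y2.83
G1 X3.89 Y0.13
G1 X8.12 Y1.09
G1 X10.00 Y5.00
; layer 5
G0 Z20.71
G0 X10.00 Y5.00
G1 X8.12 Y8.91
G1 X3.89 Y9.87
G1 X0.50 Y7.17
G1 X0.50 Y2.83
G1 X3.89 Y0.13
G1 X8.12 Y1.09
G1 X10.00 Y5.00
; layer 6
G0 Z24.86
G0 X10.00 Y5.00
G1 X8.12 Y8.91
G1 X3.89 Y9.87
G1 X0.50 Y7.17
G1 X0.50 Y2.83
G1 X3.89 Y0.13
G1 X8.12 Y1.09
G1 X10.00 Y5.00
; layer 7
G0 Z29.00
G0 X10.00 Y5.00
G1 X8.12 Y8.91
G1 X3.89 Y9.87
G1 X0.50 Y7.17
G1 X0.50 Y2.83
G1 X3.89 Y0.13
G1 X8.12 Y1.09
G1 X10.00 Y5.00
M2 ; end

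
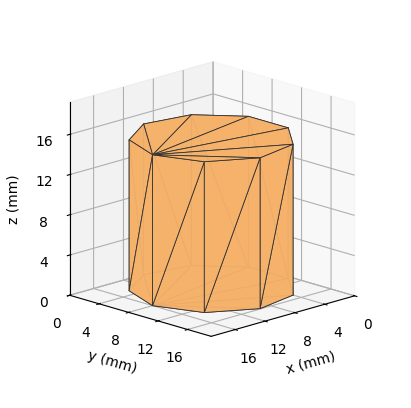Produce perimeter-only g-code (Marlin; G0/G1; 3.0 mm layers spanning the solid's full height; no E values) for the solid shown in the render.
Reading the render: the shape is a regular 9-sided prism (a cylinder approximated with 9 flat sides), circumscribed radius ≈ 8 mm, height ≈ 15 mm (dimensions read to the nearest mm from the axis ticks). For the g-code, the solid's height is divided into equal slices at the stated Δz and each level perimeter traced with G1 moves after a G0 lift.

; perimeter-only toolpath
G21 ; units = mm
G90 ; absolute positioning
G28 ; home
; layer 1
G0 Z3.0
G0 X16.0 Y8.0
G1 X14.1 Y13.1
G1 X9.4 Y15.9
G1 X4.0 Y14.9
G1 X0.5 Y10.7
G1 X0.5 Y5.3
G1 X4.0 Y1.1
G1 X9.4 Y0.1
G1 X14.1 Y2.9
G1 X16.0 Y8.0
; layer 2
G0 Z6.0
G0 X16.0 Y8.0
G1 X14.1 Y13.1
G1 X9.4 Y15.9
G1 X4.0 Y14.9
G1 X0.5 Y10.7
G1 X0.5 Y5.3
G1 X4.0 Y1.1
G1 X9.4 Y0.1
G1 X14.1 Y2.9
G1 X16.0 Y8.0
; layer 3
G0 Z9.0
G0 X16.0 Y8.0
G1 X14.1 Y13.1
G1 X9.4 Y15.9
G1 X4.0 Y14.9
G1 X0.5 Y10.7
G1 X0.5 Y5.3
G1 X4.0 Y1.1
G1 X9.4 Y0.1
G1 X14.1 Y2.9
G1 X16.0 Y8.0
; layer 4
G0 Z12.0
G0 X16.0 Y8.0
G1 X14.1 Y13.1
G1 X9.4 Y15.9
G1 X4.0 Y14.9
G1 X0.5 Y10.7
G1 X0.5 Y5.3
G1 X4.0 Y1.1
G1 X9.4 Y0.1
G1 X14.1 Y2.9
G1 X16.0 Y8.0
; layer 5
G0 Z15.0
G0 X16.0 Y8.0
G1 X14.1 Y13.1
G1 X9.4 Y15.9
G1 X4.0 Y14.9
G1 X0.5 Y10.7
G1 X0.5 Y5.3
G1 X4.0 Y1.1
G1 X9.4 Y0.1
G1 X14.1 Y2.9
G1 X16.0 Y8.0
M2 ; end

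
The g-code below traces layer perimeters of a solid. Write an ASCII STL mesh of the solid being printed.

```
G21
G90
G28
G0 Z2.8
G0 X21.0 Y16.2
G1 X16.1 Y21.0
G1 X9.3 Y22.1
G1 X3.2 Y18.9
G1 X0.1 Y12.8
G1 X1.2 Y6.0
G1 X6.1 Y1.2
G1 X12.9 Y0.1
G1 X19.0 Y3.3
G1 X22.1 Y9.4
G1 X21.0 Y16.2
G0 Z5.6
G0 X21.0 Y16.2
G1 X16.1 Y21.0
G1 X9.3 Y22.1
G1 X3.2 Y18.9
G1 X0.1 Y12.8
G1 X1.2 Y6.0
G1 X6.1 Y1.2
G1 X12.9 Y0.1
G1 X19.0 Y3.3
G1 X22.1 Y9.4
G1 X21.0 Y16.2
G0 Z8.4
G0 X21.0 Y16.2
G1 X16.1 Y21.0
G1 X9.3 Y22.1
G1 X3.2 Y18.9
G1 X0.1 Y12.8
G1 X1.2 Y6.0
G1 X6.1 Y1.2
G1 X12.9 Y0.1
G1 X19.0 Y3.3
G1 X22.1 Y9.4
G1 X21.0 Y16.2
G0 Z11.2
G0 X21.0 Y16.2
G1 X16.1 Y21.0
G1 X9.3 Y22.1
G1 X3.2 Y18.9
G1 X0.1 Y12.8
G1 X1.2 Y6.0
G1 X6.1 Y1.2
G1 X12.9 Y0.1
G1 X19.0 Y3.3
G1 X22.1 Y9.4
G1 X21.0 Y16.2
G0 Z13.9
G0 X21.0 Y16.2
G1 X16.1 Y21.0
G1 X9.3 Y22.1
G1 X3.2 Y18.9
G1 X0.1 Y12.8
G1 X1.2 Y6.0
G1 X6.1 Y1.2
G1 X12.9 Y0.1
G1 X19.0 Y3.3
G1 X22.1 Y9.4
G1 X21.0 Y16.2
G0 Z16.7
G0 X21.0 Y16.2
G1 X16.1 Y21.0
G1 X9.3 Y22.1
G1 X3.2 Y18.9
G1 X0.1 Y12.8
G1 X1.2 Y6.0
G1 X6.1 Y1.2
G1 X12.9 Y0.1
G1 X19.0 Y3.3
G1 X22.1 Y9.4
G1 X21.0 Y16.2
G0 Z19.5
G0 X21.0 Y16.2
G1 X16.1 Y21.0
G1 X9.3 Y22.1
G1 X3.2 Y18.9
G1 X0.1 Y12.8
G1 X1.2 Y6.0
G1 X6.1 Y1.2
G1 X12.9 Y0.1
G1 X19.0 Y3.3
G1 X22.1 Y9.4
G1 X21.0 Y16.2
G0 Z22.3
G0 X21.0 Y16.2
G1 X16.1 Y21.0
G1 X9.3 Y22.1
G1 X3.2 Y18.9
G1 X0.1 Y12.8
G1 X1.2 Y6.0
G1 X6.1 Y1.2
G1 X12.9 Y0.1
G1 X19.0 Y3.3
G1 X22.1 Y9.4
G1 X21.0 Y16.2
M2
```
solid part
  facet normal 0.0000 0.0000 -1.0000
    outer loop
      vertex 9.3 22.1 0.0
      vertex 16.1 21.0 0.0
      vertex 21.0 16.2 0.0
    endloop
  endfacet
  facet normal 0.0000 0.0000 -1.0000
    outer loop
      vertex 3.2 18.9 0.0
      vertex 9.3 22.1 0.0
      vertex 21.0 16.2 0.0
    endloop
  endfacet
  facet normal 0.0000 0.0000 -1.0000
    outer loop
      vertex 0.1 12.8 0.0
      vertex 3.2 18.9 0.0
      vertex 21.0 16.2 0.0
    endloop
  endfacet
  facet normal 0.0000 0.0000 -1.0000
    outer loop
      vertex 1.2 6.0 0.0
      vertex 0.1 12.8 0.0
      vertex 21.0 16.2 0.0
    endloop
  endfacet
  facet normal 0.0000 0.0000 -1.0000
    outer loop
      vertex 6.1 1.2 0.0
      vertex 1.2 6.0 0.0
      vertex 21.0 16.2 0.0
    endloop
  endfacet
  facet normal 0.0000 0.0000 -1.0000
    outer loop
      vertex 12.9 0.1 0.0
      vertex 6.1 1.2 0.0
      vertex 21.0 16.2 0.0
    endloop
  endfacet
  facet normal 0.0000 0.0000 -1.0000
    outer loop
      vertex 19.0 3.3 0.0
      vertex 12.9 0.1 0.0
      vertex 21.0 16.2 0.0
    endloop
  endfacet
  facet normal 0.0000 0.0000 -1.0000
    outer loop
      vertex 22.1 9.4 0.0
      vertex 19.0 3.3 0.0
      vertex 21.0 16.2 0.0
    endloop
  endfacet
  facet normal 0.0000 0.0000 1.0000
    outer loop
      vertex 21.0 16.2 22.3
      vertex 16.1 21.0 22.3
      vertex 9.3 22.1 22.3
    endloop
  endfacet
  facet normal 0.0000 0.0000 1.0000
    outer loop
      vertex 21.0 16.2 22.3
      vertex 9.3 22.1 22.3
      vertex 3.2 18.9 22.3
    endloop
  endfacet
  facet normal 0.0000 0.0000 1.0000
    outer loop
      vertex 21.0 16.2 22.3
      vertex 3.2 18.9 22.3
      vertex 0.1 12.8 22.3
    endloop
  endfacet
  facet normal 0.0000 0.0000 1.0000
    outer loop
      vertex 21.0 16.2 22.3
      vertex 0.1 12.8 22.3
      vertex 1.2 6.0 22.3
    endloop
  endfacet
  facet normal 0.0000 0.0000 1.0000
    outer loop
      vertex 21.0 16.2 22.3
      vertex 1.2 6.0 22.3
      vertex 6.1 1.2 22.3
    endloop
  endfacet
  facet normal 0.0000 0.0000 1.0000
    outer loop
      vertex 21.0 16.2 22.3
      vertex 6.1 1.2 22.3
      vertex 12.9 0.1 22.3
    endloop
  endfacet
  facet normal 0.0000 0.0000 1.0000
    outer loop
      vertex 21.0 16.2 22.3
      vertex 12.9 0.1 22.3
      vertex 19.0 3.3 22.3
    endloop
  endfacet
  facet normal 0.0000 0.0000 1.0000
    outer loop
      vertex 21.0 16.2 22.3
      vertex 19.0 3.3 22.3
      vertex 22.1 9.4 22.3
    endloop
  endfacet
  facet normal 0.6998 0.7144 0.0000
    outer loop
      vertex 21.0 16.2 0.0
      vertex 16.1 21.0 0.0
      vertex 16.1 21.0 22.3
    endloop
  endfacet
  facet normal 0.6998 0.7144 0.0000
    outer loop
      vertex 21.0 16.2 0.0
      vertex 16.1 21.0 22.3
      vertex 21.0 16.2 22.3
    endloop
  endfacet
  facet normal 0.1597 0.9872 0.0000
    outer loop
      vertex 16.1 21.0 0.0
      vertex 9.3 22.1 0.0
      vertex 9.3 22.1 22.3
    endloop
  endfacet
  facet normal 0.1597 0.9872 0.0000
    outer loop
      vertex 16.1 21.0 0.0
      vertex 9.3 22.1 22.3
      vertex 16.1 21.0 22.3
    endloop
  endfacet
  facet normal -0.4645 0.8855 0.0000
    outer loop
      vertex 9.3 22.1 0.0
      vertex 3.2 18.9 0.0
      vertex 3.2 18.9 22.3
    endloop
  endfacet
  facet normal -0.4645 0.8855 0.0000
    outer loop
      vertex 9.3 22.1 0.0
      vertex 3.2 18.9 22.3
      vertex 9.3 22.1 22.3
    endloop
  endfacet
  facet normal -0.8915 0.4530 0.0000
    outer loop
      vertex 3.2 18.9 0.0
      vertex 0.1 12.8 0.0
      vertex 0.1 12.8 22.3
    endloop
  endfacet
  facet normal -0.8915 0.4530 0.0000
    outer loop
      vertex 3.2 18.9 0.0
      vertex 0.1 12.8 22.3
      vertex 3.2 18.9 22.3
    endloop
  endfacet
  facet normal -0.9872 -0.1597 0.0000
    outer loop
      vertex 0.1 12.8 0.0
      vertex 1.2 6.0 0.0
      vertex 1.2 6.0 22.3
    endloop
  endfacet
  facet normal -0.9872 -0.1597 0.0000
    outer loop
      vertex 0.1 12.8 0.0
      vertex 1.2 6.0 22.3
      vertex 0.1 12.8 22.3
    endloop
  endfacet
  facet normal -0.6998 -0.7144 0.0000
    outer loop
      vertex 1.2 6.0 0.0
      vertex 6.1 1.2 0.0
      vertex 6.1 1.2 22.3
    endloop
  endfacet
  facet normal -0.6998 -0.7144 0.0000
    outer loop
      vertex 1.2 6.0 0.0
      vertex 6.1 1.2 22.3
      vertex 1.2 6.0 22.3
    endloop
  endfacet
  facet normal -0.1597 -0.9872 0.0000
    outer loop
      vertex 6.1 1.2 0.0
      vertex 12.9 0.1 0.0
      vertex 12.9 0.1 22.3
    endloop
  endfacet
  facet normal -0.1597 -0.9872 0.0000
    outer loop
      vertex 6.1 1.2 0.0
      vertex 12.9 0.1 22.3
      vertex 6.1 1.2 22.3
    endloop
  endfacet
  facet normal 0.4645 -0.8855 0.0000
    outer loop
      vertex 12.9 0.1 0.0
      vertex 19.0 3.3 0.0
      vertex 19.0 3.3 22.3
    endloop
  endfacet
  facet normal 0.4645 -0.8855 0.0000
    outer loop
      vertex 12.9 0.1 0.0
      vertex 19.0 3.3 22.3
      vertex 12.9 0.1 22.3
    endloop
  endfacet
  facet normal 0.8915 -0.4530 0.0000
    outer loop
      vertex 19.0 3.3 0.0
      vertex 22.1 9.4 0.0
      vertex 22.1 9.4 22.3
    endloop
  endfacet
  facet normal 0.8915 -0.4530 0.0000
    outer loop
      vertex 19.0 3.3 0.0
      vertex 22.1 9.4 22.3
      vertex 19.0 3.3 22.3
    endloop
  endfacet
  facet normal 0.9872 0.1597 0.0000
    outer loop
      vertex 22.1 9.4 0.0
      vertex 21.0 16.2 0.0
      vertex 21.0 16.2 22.3
    endloop
  endfacet
  facet normal 0.9872 0.1597 0.0000
    outer loop
      vertex 22.1 9.4 0.0
      vertex 21.0 16.2 22.3
      vertex 22.1 9.4 22.3
    endloop
  endfacet
endsolid part

The G0 Z moves step by Δz≈2.8 mm. Every layer's G1 loop is the same polygon, so the solid is a straight extrusion of it from z=0 to z≈22.3. Closing with flat bottom and top caps and triangulating gives 36 facets — a regular 10-sided prism (a cylinder approximated with 10 flat sides), circumscribed radius ≈ 11.1 mm, height ≈ 22.3 mm.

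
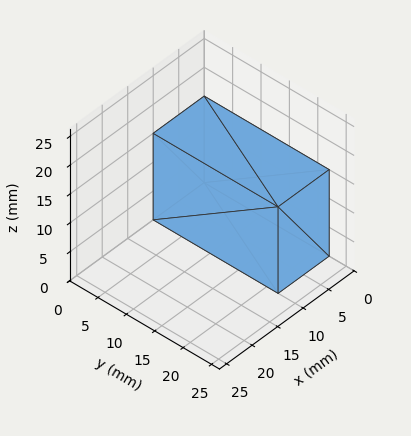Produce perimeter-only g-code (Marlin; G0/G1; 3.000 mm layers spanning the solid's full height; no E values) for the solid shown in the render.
Reading the render: the shape is a rectangular box, roughly 10 × 22 mm footprint and 15 mm tall (dimensions read to the nearest mm from the axis ticks). For the g-code, the solid's height is divided into equal slices at the stated Δz and each level perimeter traced with G1 moves after a G0 lift.

; perimeter-only toolpath
G21 ; units = mm
G90 ; absolute positioning
G28 ; home
; layer 1
G0 Z3.000
G0 X0.000 Y0.000
G1 X10.000 Y0.000
G1 X10.000 Y22.000
G1 X0.000 Y22.000
G1 X0.000 Y0.000
; layer 2
G0 Z6.000
G0 X0.000 Y0.000
G1 X10.000 Y0.000
G1 X10.000 Y22.000
G1 X0.000 Y22.000
G1 X0.000 Y0.000
; layer 3
G0 Z9.000
G0 X0.000 Y0.000
G1 X10.000 Y0.000
G1 X10.000 Y22.000
G1 X0.000 Y22.000
G1 X0.000 Y0.000
; layer 4
G0 Z12.000
G0 X0.000 Y0.000
G1 X10.000 Y0.000
G1 X10.000 Y22.000
G1 X0.000 Y22.000
G1 X0.000 Y0.000
; layer 5
G0 Z15.000
G0 X0.000 Y0.000
G1 X10.000 Y0.000
G1 X10.000 Y22.000
G1 X0.000 Y22.000
G1 X0.000 Y0.000
M2 ; end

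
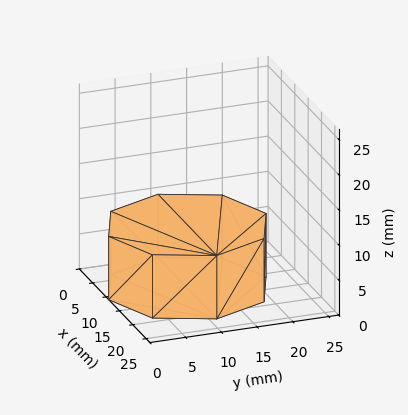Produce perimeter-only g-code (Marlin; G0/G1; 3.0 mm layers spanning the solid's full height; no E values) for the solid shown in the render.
Reading the render: the shape is a regular 8-sided prism (a cylinder approximated with 8 flat sides), circumscribed radius ≈ 11 mm, height ≈ 9 mm (dimensions read to the nearest mm from the axis ticks). For the g-code, the solid's height is divided into equal slices at the stated Δz and each level perimeter traced with G1 moves after a G0 lift.

; perimeter-only toolpath
G21 ; units = mm
G90 ; absolute positioning
G28 ; home
; layer 1
G0 Z3.0
G0 X22.0 Y11.0
G1 X18.8 Y18.8
G1 X11.0 Y22.0
G1 X3.2 Y18.8
G1 X0.0 Y11.0
G1 X3.2 Y3.2
G1 X11.0 Y0.0
G1 X18.8 Y3.2
G1 X22.0 Y11.0
; layer 2
G0 Z6.0
G0 X22.0 Y11.0
G1 X18.8 Y18.8
G1 X11.0 Y22.0
G1 X3.2 Y18.8
G1 X0.0 Y11.0
G1 X3.2 Y3.2
G1 X11.0 Y0.0
G1 X18.8 Y3.2
G1 X22.0 Y11.0
; layer 3
G0 Z9.0
G0 X22.0 Y11.0
G1 X18.8 Y18.8
G1 X11.0 Y22.0
G1 X3.2 Y18.8
G1 X0.0 Y11.0
G1 X3.2 Y3.2
G1 X11.0 Y0.0
G1 X18.8 Y3.2
G1 X22.0 Y11.0
M2 ; end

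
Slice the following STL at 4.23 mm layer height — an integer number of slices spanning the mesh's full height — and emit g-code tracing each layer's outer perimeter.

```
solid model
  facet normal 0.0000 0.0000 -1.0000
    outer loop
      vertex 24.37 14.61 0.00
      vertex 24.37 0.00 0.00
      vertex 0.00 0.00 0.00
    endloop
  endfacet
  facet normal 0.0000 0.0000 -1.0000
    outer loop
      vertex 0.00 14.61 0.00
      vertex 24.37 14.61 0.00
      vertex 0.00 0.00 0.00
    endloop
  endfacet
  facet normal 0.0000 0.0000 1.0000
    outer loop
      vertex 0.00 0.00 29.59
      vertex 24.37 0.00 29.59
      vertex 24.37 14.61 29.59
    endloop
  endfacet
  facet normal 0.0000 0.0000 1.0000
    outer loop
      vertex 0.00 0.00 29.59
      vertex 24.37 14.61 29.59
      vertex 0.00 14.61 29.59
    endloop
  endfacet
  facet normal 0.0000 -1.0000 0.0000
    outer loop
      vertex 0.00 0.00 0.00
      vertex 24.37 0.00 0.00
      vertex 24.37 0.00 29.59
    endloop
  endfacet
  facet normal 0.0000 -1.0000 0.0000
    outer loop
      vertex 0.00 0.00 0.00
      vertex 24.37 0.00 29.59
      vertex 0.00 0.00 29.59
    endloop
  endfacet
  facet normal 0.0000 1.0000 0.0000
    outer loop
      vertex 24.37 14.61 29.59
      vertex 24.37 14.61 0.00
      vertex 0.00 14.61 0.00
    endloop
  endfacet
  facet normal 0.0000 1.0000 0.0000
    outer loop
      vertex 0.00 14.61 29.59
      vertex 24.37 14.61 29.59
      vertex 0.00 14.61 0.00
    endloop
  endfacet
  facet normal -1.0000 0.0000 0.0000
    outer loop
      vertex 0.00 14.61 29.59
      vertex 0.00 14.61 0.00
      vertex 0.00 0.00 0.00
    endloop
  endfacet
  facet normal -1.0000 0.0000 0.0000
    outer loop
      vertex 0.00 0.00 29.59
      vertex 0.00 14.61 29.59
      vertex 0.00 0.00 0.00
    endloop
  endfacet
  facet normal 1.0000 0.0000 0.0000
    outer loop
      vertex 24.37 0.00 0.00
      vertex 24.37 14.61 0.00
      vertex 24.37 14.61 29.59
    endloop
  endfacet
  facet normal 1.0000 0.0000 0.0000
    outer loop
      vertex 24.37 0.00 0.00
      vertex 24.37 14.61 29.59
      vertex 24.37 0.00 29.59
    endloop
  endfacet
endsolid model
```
; perimeter-only toolpath
G21 ; units = mm
G90 ; absolute positioning
G28 ; home
; layer 1
G0 Z4.23
G0 X0.00 Y0.00
G1 X24.37 Y0.00
G1 X24.37 Y14.61
G1 X0.00 Y14.61
G1 X0.00 Y0.00
; layer 2
G0 Z8.45
G0 X0.00 Y0.00
G1 X24.37 Y0.00
G1 X24.37 Y14.61
G1 X0.00 Y14.61
G1 X0.00 Y0.00
; layer 3
G0 Z12.68
G0 X0.00 Y0.00
G1 X24.37 Y0.00
G1 X24.37 Y14.61
G1 X0.00 Y14.61
G1 X0.00 Y0.00
; layer 4
G0 Z16.91
G0 X0.00 Y0.00
G1 X24.37 Y0.00
G1 X24.37 Y14.61
G1 X0.00 Y14.61
G1 X0.00 Y0.00
; layer 5
G0 Z21.14
G0 X0.00 Y0.00
G1 X24.37 Y0.00
G1 X24.37 Y14.61
G1 X0.00 Y14.61
G1 X0.00 Y0.00
; layer 6
G0 Z25.36
G0 X0.00 Y0.00
G1 X24.37 Y0.00
G1 X24.37 Y14.61
G1 X0.00 Y14.61
G1 X0.00 Y0.00
; layer 7
G0 Z29.59
G0 X0.00 Y0.00
G1 X24.37 Y0.00
G1 X24.37 Y14.61
G1 X0.00 Y14.61
G1 X0.00 Y0.00
M2 ; end

The solid is a rectangular box, roughly 24.4 × 14.6 mm footprint and 29.6 mm tall. Slicing at Δz = 4.23 mm — 7 equal slices spanning the solid's height, so layer i sits at z = i·h/7 — gives 7 non-empty perimeters. Each is a 4-segment closed polygon; G0 lifts to the layer z and rapids to the start vertex, then G1 traces the edges.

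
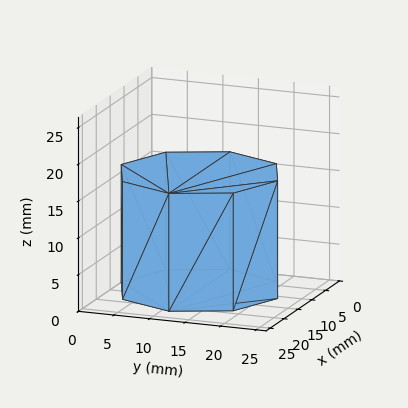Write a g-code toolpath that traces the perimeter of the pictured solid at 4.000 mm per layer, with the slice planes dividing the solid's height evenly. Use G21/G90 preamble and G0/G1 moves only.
Reading the render: the shape is a regular 8-sided prism (a cylinder approximated with 8 flat sides), circumscribed radius ≈ 11 mm, height ≈ 16 mm (dimensions read to the nearest mm from the axis ticks). For the g-code, the solid's height is divided into equal slices at the stated Δz and each level perimeter traced with G1 moves after a G0 lift.

; perimeter-only toolpath
G21 ; units = mm
G90 ; absolute positioning
G28 ; home
; layer 1
G0 Z4.000
G0 X22.000 Y11.000
G1 X18.778 Y18.778
G1 X11.000 Y22.000
G1 X3.222 Y18.778
G1 X0.000 Y11.000
G1 X3.222 Y3.222
G1 X11.000 Y0.000
G1 X18.778 Y3.222
G1 X22.000 Y11.000
; layer 2
G0 Z8.000
G0 X22.000 Y11.000
G1 X18.778 Y18.778
G1 X11.000 Y22.000
G1 X3.222 Y18.778
G1 X0.000 Y11.000
G1 X3.222 Y3.222
G1 X11.000 Y0.000
G1 X18.778 Y3.222
G1 X22.000 Y11.000
; layer 3
G0 Z12.000
G0 X22.000 Y11.000
G1 X18.778 Y18.778
G1 X11.000 Y22.000
G1 X3.222 Y18.778
G1 X0.000 Y11.000
G1 X3.222 Y3.222
G1 X11.000 Y0.000
G1 X18.778 Y3.222
G1 X22.000 Y11.000
; layer 4
G0 Z16.000
G0 X22.000 Y11.000
G1 X18.778 Y18.778
G1 X11.000 Y22.000
G1 X3.222 Y18.778
G1 X0.000 Y11.000
G1 X3.222 Y3.222
G1 X11.000 Y0.000
G1 X18.778 Y3.222
G1 X22.000 Y11.000
M2 ; end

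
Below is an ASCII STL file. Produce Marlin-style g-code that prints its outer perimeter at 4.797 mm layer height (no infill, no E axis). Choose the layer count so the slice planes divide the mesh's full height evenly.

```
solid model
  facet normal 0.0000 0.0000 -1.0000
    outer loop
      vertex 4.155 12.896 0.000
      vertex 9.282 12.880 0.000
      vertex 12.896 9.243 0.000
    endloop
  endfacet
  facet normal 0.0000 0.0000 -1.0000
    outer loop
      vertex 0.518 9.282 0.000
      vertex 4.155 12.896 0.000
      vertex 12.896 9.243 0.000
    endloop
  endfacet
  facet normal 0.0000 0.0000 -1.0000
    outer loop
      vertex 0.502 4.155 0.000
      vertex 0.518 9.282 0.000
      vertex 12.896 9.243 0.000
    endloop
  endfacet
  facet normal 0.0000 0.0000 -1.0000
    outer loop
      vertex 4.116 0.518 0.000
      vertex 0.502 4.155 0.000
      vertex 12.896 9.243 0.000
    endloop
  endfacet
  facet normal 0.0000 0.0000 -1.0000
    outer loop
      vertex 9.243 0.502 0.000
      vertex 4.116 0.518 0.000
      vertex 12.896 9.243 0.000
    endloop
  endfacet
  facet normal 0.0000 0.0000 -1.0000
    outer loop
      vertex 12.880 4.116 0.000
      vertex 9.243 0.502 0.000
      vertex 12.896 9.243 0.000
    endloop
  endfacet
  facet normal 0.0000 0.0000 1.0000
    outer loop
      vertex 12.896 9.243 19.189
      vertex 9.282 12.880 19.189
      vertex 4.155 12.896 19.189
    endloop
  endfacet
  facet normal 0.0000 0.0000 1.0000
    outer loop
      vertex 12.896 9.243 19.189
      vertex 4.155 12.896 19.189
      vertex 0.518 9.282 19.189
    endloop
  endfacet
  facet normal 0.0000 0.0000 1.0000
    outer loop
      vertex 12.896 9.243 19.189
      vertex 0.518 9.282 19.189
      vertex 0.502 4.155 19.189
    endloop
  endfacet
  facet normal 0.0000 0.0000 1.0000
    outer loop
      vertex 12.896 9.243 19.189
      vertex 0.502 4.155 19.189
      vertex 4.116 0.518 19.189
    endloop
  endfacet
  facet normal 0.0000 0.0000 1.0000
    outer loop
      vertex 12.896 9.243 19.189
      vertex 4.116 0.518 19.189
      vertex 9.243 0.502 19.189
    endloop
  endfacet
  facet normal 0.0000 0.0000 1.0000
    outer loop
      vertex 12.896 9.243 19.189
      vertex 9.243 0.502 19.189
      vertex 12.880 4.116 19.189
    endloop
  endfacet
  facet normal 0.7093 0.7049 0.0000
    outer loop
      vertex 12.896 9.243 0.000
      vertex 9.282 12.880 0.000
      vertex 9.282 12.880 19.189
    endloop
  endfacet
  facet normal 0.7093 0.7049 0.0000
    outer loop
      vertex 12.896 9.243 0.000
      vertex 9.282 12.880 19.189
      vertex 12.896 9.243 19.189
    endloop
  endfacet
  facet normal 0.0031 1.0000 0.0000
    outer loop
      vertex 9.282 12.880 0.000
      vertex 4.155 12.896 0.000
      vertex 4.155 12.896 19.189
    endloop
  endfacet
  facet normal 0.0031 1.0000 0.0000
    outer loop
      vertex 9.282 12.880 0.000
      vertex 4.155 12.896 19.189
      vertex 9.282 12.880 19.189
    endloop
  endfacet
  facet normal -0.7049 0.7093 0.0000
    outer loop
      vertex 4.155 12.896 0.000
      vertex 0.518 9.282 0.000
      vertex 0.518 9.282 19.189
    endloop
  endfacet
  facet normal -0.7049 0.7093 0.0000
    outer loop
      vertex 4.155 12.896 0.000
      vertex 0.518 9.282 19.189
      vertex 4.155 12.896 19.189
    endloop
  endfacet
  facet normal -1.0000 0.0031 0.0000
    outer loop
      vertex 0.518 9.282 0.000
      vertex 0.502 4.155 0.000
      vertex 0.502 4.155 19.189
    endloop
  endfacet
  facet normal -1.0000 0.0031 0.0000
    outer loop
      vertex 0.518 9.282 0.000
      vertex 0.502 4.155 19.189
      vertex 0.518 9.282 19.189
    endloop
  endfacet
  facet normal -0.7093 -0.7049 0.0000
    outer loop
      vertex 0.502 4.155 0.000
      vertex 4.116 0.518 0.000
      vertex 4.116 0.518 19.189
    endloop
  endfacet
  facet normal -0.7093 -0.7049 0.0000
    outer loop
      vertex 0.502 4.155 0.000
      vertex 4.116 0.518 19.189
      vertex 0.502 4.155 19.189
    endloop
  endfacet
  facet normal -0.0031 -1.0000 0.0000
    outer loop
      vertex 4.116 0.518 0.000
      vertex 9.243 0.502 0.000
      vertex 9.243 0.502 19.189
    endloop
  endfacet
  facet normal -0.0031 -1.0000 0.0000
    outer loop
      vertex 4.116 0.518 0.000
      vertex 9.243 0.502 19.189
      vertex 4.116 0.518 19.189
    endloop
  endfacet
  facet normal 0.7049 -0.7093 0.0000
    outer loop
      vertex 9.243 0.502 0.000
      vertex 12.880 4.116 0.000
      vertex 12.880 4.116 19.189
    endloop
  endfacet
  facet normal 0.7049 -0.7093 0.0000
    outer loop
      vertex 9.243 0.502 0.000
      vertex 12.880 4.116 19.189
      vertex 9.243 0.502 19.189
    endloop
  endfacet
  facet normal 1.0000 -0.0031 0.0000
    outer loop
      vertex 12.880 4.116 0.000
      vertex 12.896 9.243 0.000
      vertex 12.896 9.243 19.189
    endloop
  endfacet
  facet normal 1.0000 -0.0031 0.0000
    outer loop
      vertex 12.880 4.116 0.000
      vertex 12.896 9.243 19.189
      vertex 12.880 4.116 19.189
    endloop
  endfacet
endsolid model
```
; perimeter-only toolpath
G21 ; units = mm
G90 ; absolute positioning
G28 ; home
; layer 1
G0 Z4.797
G0 X12.896 Y9.243
G1 X9.282 Y12.880
G1 X4.155 Y12.896
G1 X0.518 Y9.282
G1 X0.502 Y4.155
G1 X4.116 Y0.518
G1 X9.243 Y0.502
G1 X12.880 Y4.116
G1 X12.896 Y9.243
; layer 2
G0 Z9.595
G0 X12.896 Y9.243
G1 X9.282 Y12.880
G1 X4.155 Y12.896
G1 X0.518 Y9.282
G1 X0.502 Y4.155
G1 X4.116 Y0.518
G1 X9.243 Y0.502
G1 X12.880 Y4.116
G1 X12.896 Y9.243
; layer 3
G0 Z14.392
G0 X12.896 Y9.243
G1 X9.282 Y12.880
G1 X4.155 Y12.896
G1 X0.518 Y9.282
G1 X0.502 Y4.155
G1 X4.116 Y0.518
G1 X9.243 Y0.502
G1 X12.880 Y4.116
G1 X12.896 Y9.243
; layer 4
G0 Z19.189
G0 X12.896 Y9.243
G1 X9.282 Y12.880
G1 X4.155 Y12.896
G1 X0.518 Y9.282
G1 X0.502 Y4.155
G1 X4.116 Y0.518
G1 X9.243 Y0.502
G1 X12.880 Y4.116
G1 X12.896 Y9.243
M2 ; end

The solid is a regular 8-sided prism (a cylinder approximated with 8 flat sides), circumscribed radius ≈ 6.7 mm, height ≈ 19.2 mm. Slicing at Δz = 4.797 mm — 4 equal slices spanning the solid's height, so layer i sits at z = i·h/4 — gives 4 non-empty perimeters. Each is a 8-segment closed polygon; G0 lifts to the layer z and rapids to the start vertex, then G1 traces the edges.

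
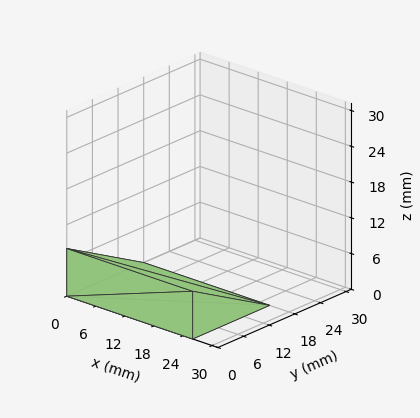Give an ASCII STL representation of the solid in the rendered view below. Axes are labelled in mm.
Reading the render: the shape is a wedge (ramp): 26 × 18 mm base, rising to 8 mm along the y=0 edge and sloping linearly to z=0 at y=18 (dimensions read to the nearest mm from the axis ticks). For the STL, each face is triangulated and given an outward normal.

solid part
  facet normal 0.0000 0.0000 -1.0000
    outer loop
      vertex 26.00 18.00 0.00
      vertex 26.00 0.00 0.00
      vertex 0.00 0.00 0.00
    endloop
  endfacet
  facet normal 0.0000 0.0000 -1.0000
    outer loop
      vertex 0.00 18.00 0.00
      vertex 26.00 18.00 0.00
      vertex 0.00 0.00 0.00
    endloop
  endfacet
  facet normal 0.0000 -1.0000 0.0000
    outer loop
      vertex 0.00 0.00 0.00
      vertex 26.00 0.00 0.00
      vertex 26.00 0.00 8.00
    endloop
  endfacet
  facet normal 0.0000 -1.0000 0.0000
    outer loop
      vertex 0.00 0.00 0.00
      vertex 26.00 0.00 8.00
      vertex 0.00 0.00 8.00
    endloop
  endfacet
  facet normal 0.0000 0.4061 0.9138
    outer loop
      vertex 0.00 0.00 8.00
      vertex 26.00 0.00 8.00
      vertex 26.00 18.00 0.00
    endloop
  endfacet
  facet normal 0.0000 0.4061 0.9138
    outer loop
      vertex 0.00 0.00 8.00
      vertex 26.00 18.00 0.00
      vertex 0.00 18.00 0.00
    endloop
  endfacet
  facet normal -1.0000 0.0000 0.0000
    outer loop
      vertex 0.00 0.00 8.00
      vertex 0.00 18.00 0.00
      vertex 0.00 0.00 0.00
    endloop
  endfacet
  facet normal 1.0000 0.0000 0.0000
    outer loop
      vertex 26.00 0.00 0.00
      vertex 26.00 18.00 0.00
      vertex 26.00 0.00 8.00
    endloop
  endfacet
endsolid part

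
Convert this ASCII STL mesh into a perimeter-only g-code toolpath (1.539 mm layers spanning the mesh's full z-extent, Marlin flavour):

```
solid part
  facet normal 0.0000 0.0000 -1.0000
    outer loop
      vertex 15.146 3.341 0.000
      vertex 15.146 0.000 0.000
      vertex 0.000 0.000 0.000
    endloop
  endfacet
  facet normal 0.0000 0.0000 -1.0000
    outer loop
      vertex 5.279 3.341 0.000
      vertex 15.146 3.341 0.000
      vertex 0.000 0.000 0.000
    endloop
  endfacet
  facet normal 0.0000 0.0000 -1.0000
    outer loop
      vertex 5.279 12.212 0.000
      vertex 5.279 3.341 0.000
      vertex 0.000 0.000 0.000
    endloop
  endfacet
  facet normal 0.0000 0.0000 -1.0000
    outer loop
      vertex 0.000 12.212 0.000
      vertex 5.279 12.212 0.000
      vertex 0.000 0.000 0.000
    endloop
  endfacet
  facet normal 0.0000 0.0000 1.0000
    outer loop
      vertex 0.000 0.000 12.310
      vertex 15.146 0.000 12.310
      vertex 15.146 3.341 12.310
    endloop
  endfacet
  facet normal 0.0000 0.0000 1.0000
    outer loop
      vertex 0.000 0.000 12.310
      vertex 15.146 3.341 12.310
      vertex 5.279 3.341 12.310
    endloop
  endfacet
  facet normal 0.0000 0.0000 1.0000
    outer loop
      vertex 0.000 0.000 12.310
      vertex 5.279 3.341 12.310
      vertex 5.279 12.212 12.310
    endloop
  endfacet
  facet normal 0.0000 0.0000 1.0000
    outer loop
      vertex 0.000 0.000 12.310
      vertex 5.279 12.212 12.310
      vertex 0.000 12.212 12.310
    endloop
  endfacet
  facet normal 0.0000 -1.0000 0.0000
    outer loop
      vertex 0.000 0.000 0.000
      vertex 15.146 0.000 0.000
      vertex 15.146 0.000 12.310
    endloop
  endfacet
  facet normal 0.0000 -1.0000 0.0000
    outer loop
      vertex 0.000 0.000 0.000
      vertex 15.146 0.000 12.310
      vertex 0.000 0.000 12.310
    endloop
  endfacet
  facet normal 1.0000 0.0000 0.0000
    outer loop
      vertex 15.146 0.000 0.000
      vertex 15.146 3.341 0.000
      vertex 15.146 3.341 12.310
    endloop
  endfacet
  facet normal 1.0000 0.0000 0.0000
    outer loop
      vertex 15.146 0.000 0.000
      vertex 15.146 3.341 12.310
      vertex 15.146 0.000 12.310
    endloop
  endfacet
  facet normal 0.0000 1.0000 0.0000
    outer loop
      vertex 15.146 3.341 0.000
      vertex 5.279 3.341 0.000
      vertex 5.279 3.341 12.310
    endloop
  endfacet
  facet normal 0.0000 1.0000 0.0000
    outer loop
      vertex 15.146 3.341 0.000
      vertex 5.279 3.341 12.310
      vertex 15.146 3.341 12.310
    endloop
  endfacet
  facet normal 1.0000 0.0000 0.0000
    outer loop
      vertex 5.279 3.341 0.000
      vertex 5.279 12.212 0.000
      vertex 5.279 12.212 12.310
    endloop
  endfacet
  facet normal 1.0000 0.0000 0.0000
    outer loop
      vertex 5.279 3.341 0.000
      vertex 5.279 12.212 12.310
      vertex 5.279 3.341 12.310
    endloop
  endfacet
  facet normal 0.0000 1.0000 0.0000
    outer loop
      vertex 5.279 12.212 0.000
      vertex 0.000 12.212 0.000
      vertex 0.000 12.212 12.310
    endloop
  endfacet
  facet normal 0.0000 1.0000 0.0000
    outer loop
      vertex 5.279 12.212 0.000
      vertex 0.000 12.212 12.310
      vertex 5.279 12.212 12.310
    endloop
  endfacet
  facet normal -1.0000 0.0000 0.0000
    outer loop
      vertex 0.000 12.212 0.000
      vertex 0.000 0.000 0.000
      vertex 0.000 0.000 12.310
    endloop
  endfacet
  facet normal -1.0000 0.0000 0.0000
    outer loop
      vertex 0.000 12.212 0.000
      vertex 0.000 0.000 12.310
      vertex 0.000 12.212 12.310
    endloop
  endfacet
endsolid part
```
; perimeter-only toolpath
G21 ; units = mm
G90 ; absolute positioning
G28 ; home
; layer 1
G0 Z1.539
G0 X0.000 Y0.000
G1 X15.146 Y0.000
G1 X15.146 Y3.341
G1 X5.279 Y3.341
G1 X5.279 Y12.212
G1 X0.000 Y12.212
G1 X0.000 Y0.000
; layer 2
G0 Z3.078
G0 X0.000 Y0.000
G1 X15.146 Y0.000
G1 X15.146 Y3.341
G1 X5.279 Y3.341
G1 X5.279 Y12.212
G1 X0.000 Y12.212
G1 X0.000 Y0.000
; layer 3
G0 Z4.616
G0 X0.000 Y0.000
G1 X15.146 Y0.000
G1 X15.146 Y3.341
G1 X5.279 Y3.341
G1 X5.279 Y12.212
G1 X0.000 Y12.212
G1 X0.000 Y0.000
; layer 4
G0 Z6.155
G0 X0.000 Y0.000
G1 X15.146 Y0.000
G1 X15.146 Y3.341
G1 X5.279 Y3.341
G1 X5.279 Y12.212
G1 X0.000 Y12.212
G1 X0.000 Y0.000
; layer 5
G0 Z7.694
G0 X0.000 Y0.000
G1 X15.146 Y0.000
G1 X15.146 Y3.341
G1 X5.279 Y3.341
G1 X5.279 Y12.212
G1 X0.000 Y12.212
G1 X0.000 Y0.000
; layer 6
G0 Z9.232
G0 X0.000 Y0.000
G1 X15.146 Y0.000
G1 X15.146 Y3.341
G1 X5.279 Y3.341
G1 X5.279 Y12.212
G1 X0.000 Y12.212
G1 X0.000 Y0.000
; layer 7
G0 Z10.771
G0 X0.000 Y0.000
G1 X15.146 Y0.000
G1 X15.146 Y3.341
G1 X5.279 Y3.341
G1 X5.279 Y12.212
G1 X0.000 Y12.212
G1 X0.000 Y0.000
; layer 8
G0 Z12.310
G0 X0.000 Y0.000
G1 X15.146 Y0.000
G1 X15.146 Y3.341
G1 X5.279 Y3.341
G1 X5.279 Y12.212
G1 X0.000 Y12.212
G1 X0.000 Y0.000
M2 ; end

The solid is an L-shaped prism: outer 15.1 × 12.2 mm, arm thicknesses ≈ 3.34 mm (horizontal) and 5.28 mm (vertical), extruded 12.3 mm in z. Slicing at Δz = 1.539 mm — 8 equal slices spanning the solid's height, so layer i sits at z = i·h/8 — gives 8 non-empty perimeters. Each is a 6-segment closed polygon; G0 lifts to the layer z and rapids to the start vertex, then G1 traces the edges.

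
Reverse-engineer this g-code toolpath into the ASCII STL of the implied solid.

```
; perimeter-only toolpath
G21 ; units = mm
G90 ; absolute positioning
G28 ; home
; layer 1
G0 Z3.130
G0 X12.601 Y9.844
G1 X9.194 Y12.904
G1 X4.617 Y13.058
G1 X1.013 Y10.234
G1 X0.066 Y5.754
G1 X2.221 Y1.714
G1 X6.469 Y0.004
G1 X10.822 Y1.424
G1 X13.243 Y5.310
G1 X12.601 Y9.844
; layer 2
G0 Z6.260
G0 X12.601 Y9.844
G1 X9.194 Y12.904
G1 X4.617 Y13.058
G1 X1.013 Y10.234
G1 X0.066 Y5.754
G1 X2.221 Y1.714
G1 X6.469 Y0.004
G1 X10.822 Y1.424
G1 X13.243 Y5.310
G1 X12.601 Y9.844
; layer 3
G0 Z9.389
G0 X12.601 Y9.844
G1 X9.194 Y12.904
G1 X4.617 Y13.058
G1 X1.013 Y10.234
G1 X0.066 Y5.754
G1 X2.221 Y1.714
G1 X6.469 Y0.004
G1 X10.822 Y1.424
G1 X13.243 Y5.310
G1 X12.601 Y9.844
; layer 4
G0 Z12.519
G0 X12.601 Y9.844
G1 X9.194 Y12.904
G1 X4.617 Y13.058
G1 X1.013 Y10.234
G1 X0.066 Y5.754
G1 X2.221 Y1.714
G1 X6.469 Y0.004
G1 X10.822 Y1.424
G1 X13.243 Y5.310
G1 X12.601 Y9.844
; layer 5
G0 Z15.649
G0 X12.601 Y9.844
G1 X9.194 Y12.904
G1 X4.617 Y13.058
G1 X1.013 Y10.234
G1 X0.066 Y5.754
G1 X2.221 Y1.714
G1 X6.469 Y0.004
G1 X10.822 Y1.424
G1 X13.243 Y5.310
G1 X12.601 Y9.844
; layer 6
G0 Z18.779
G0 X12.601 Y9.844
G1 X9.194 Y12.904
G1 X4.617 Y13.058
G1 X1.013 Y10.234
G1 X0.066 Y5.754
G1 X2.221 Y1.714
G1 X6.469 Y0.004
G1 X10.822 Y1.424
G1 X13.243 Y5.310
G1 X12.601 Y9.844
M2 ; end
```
solid part
  facet normal 0.0000 0.0000 -1.0000
    outer loop
      vertex 4.617 13.058 0.000
      vertex 9.194 12.904 0.000
      vertex 12.601 9.844 0.000
    endloop
  endfacet
  facet normal 0.0000 0.0000 -1.0000
    outer loop
      vertex 1.013 10.234 0.000
      vertex 4.617 13.058 0.000
      vertex 12.601 9.844 0.000
    endloop
  endfacet
  facet normal 0.0000 0.0000 -1.0000
    outer loop
      vertex 0.066 5.754 0.000
      vertex 1.013 10.234 0.000
      vertex 12.601 9.844 0.000
    endloop
  endfacet
  facet normal 0.0000 0.0000 -1.0000
    outer loop
      vertex 2.221 1.714 0.000
      vertex 0.066 5.754 0.000
      vertex 12.601 9.844 0.000
    endloop
  endfacet
  facet normal 0.0000 0.0000 -1.0000
    outer loop
      vertex 6.469 0.004 0.000
      vertex 2.221 1.714 0.000
      vertex 12.601 9.844 0.000
    endloop
  endfacet
  facet normal 0.0000 0.0000 -1.0000
    outer loop
      vertex 10.822 1.424 0.000
      vertex 6.469 0.004 0.000
      vertex 12.601 9.844 0.000
    endloop
  endfacet
  facet normal 0.0000 0.0000 -1.0000
    outer loop
      vertex 13.243 5.310 0.000
      vertex 10.822 1.424 0.000
      vertex 12.601 9.844 0.000
    endloop
  endfacet
  facet normal 0.0000 0.0000 1.0000
    outer loop
      vertex 12.601 9.844 18.779
      vertex 9.194 12.904 18.779
      vertex 4.617 13.058 18.779
    endloop
  endfacet
  facet normal 0.0000 0.0000 1.0000
    outer loop
      vertex 12.601 9.844 18.779
      vertex 4.617 13.058 18.779
      vertex 1.013 10.234 18.779
    endloop
  endfacet
  facet normal 0.0000 0.0000 1.0000
    outer loop
      vertex 12.601 9.844 18.779
      vertex 1.013 10.234 18.779
      vertex 0.066 5.754 18.779
    endloop
  endfacet
  facet normal 0.0000 0.0000 1.0000
    outer loop
      vertex 12.601 9.844 18.779
      vertex 0.066 5.754 18.779
      vertex 2.221 1.714 18.779
    endloop
  endfacet
  facet normal 0.0000 0.0000 1.0000
    outer loop
      vertex 12.601 9.844 18.779
      vertex 2.221 1.714 18.779
      vertex 6.469 0.004 18.779
    endloop
  endfacet
  facet normal 0.0000 0.0000 1.0000
    outer loop
      vertex 12.601 9.844 18.779
      vertex 6.469 0.004 18.779
      vertex 10.822 1.424 18.779
    endloop
  endfacet
  facet normal 0.0000 0.0000 1.0000
    outer loop
      vertex 12.601 9.844 18.779
      vertex 10.822 1.424 18.779
      vertex 13.243 5.310 18.779
    endloop
  endfacet
  facet normal 0.6682 0.7440 0.0000
    outer loop
      vertex 12.601 9.844 0.000
      vertex 9.194 12.904 0.000
      vertex 9.194 12.904 18.779
    endloop
  endfacet
  facet normal 0.6682 0.7440 0.0000
    outer loop
      vertex 12.601 9.844 0.000
      vertex 9.194 12.904 18.779
      vertex 12.601 9.844 18.779
    endloop
  endfacet
  facet normal 0.0336 0.9994 0.0000
    outer loop
      vertex 9.194 12.904 0.000
      vertex 4.617 13.058 0.000
      vertex 4.617 13.058 18.779
    endloop
  endfacet
  facet normal 0.0336 0.9994 0.0000
    outer loop
      vertex 9.194 12.904 0.000
      vertex 4.617 13.058 18.779
      vertex 9.194 12.904 18.779
    endloop
  endfacet
  facet normal -0.6168 0.7871 0.0000
    outer loop
      vertex 4.617 13.058 0.000
      vertex 1.013 10.234 0.000
      vertex 1.013 10.234 18.779
    endloop
  endfacet
  facet normal -0.6168 0.7871 0.0000
    outer loop
      vertex 4.617 13.058 0.000
      vertex 1.013 10.234 18.779
      vertex 4.617 13.058 18.779
    endloop
  endfacet
  facet normal -0.9784 0.2068 0.0000
    outer loop
      vertex 1.013 10.234 0.000
      vertex 0.066 5.754 0.000
      vertex 0.066 5.754 18.779
    endloop
  endfacet
  facet normal -0.9784 0.2068 0.0000
    outer loop
      vertex 1.013 10.234 0.000
      vertex 0.066 5.754 18.779
      vertex 1.013 10.234 18.779
    endloop
  endfacet
  facet normal -0.8823 -0.4706 0.0000
    outer loop
      vertex 0.066 5.754 0.000
      vertex 2.221 1.714 0.000
      vertex 2.221 1.714 18.779
    endloop
  endfacet
  facet normal -0.8823 -0.4706 0.0000
    outer loop
      vertex 0.066 5.754 0.000
      vertex 2.221 1.714 18.779
      vertex 0.066 5.754 18.779
    endloop
  endfacet
  facet normal -0.3734 -0.9277 0.0000
    outer loop
      vertex 2.221 1.714 0.000
      vertex 6.469 0.004 0.000
      vertex 6.469 0.004 18.779
    endloop
  endfacet
  facet normal -0.3734 -0.9277 0.0000
    outer loop
      vertex 2.221 1.714 0.000
      vertex 6.469 0.004 18.779
      vertex 2.221 1.714 18.779
    endloop
  endfacet
  facet normal 0.3101 -0.9507 0.0000
    outer loop
      vertex 6.469 0.004 0.000
      vertex 10.822 1.424 0.000
      vertex 10.822 1.424 18.779
    endloop
  endfacet
  facet normal 0.3101 -0.9507 0.0000
    outer loop
      vertex 6.469 0.004 0.000
      vertex 10.822 1.424 18.779
      vertex 6.469 0.004 18.779
    endloop
  endfacet
  facet normal 0.8488 -0.5288 0.0000
    outer loop
      vertex 10.822 1.424 0.000
      vertex 13.243 5.310 0.000
      vertex 13.243 5.310 18.779
    endloop
  endfacet
  facet normal 0.8488 -0.5288 0.0000
    outer loop
      vertex 10.822 1.424 0.000
      vertex 13.243 5.310 18.779
      vertex 10.822 1.424 18.779
    endloop
  endfacet
  facet normal 0.9901 0.1402 0.0000
    outer loop
      vertex 13.243 5.310 0.000
      vertex 12.601 9.844 0.000
      vertex 12.601 9.844 18.779
    endloop
  endfacet
  facet normal 0.9901 0.1402 0.0000
    outer loop
      vertex 13.243 5.310 0.000
      vertex 12.601 9.844 18.779
      vertex 13.243 5.310 18.779
    endloop
  endfacet
endsolid part

The G0 Z moves step by Δz≈3.130 mm. Every layer's G1 loop is the same polygon, so the solid is a straight extrusion of it from z=0 to z≈18.8. Closing with flat bottom and top caps and triangulating gives 32 facets — a regular 9-sided prism (a cylinder approximated with 9 flat sides), circumscribed radius ≈ 6.69 mm, height ≈ 18.8 mm.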